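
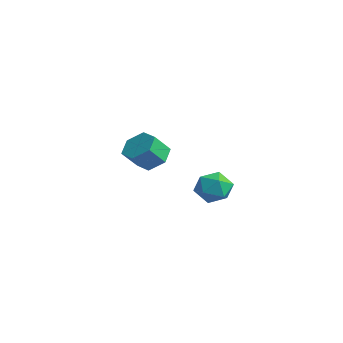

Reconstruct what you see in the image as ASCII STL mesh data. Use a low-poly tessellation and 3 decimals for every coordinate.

solid 
facet normal -0.062 0.676 -0.734
outer loop
vertex -2.887 0.365 -2.99
vertex -3.433 0.983 -2.374
vertex -2.406 1.055 -2.395
endloop
endfacet
facet normal 0.882 -0.307 -0.357
outer loop
vertex -2.887 0.365 -2.99
vertex -2.406 1.055 -2.395
vertex -2.8 -0.582 -1.962
endloop
endfacet
facet normal 0.882 -0.307 -0.357
outer loop
vertex -2.8 -0.582 -1.962
vertex -2.406 1.055 -2.395
vertex -2.319 0.108 -1.367
endloop
endfacet
facet normal 0.062 -0.676 0.734
outer loop
vertex -2.8 -0.582 -1.962
vertex -2.319 0.108 -1.367
vertex -3.347 0.037 -1.346
endloop
endfacet
facet normal -0.062 0.676 -0.734
outer loop
vertex -2.406 1.055 -2.395
vertex -3.433 0.983 -2.374
vertex -2.953 1.673 -1.779
endloop
endfacet
facet normal 0.845 0.427 0.322
outer loop
vertex -2.406 1.055 -2.395
vertex -2.953 1.673 -1.779
vertex -2.319 0.108 -1.367
endloop
endfacet
facet normal 0.845 0.427 0.321
outer loop
vertex -2.319 0.108 -1.367
vertex -2.953 1.673 -1.779
vertex -2.866 0.727 -0.751
endloop
endfacet
facet normal 0.062 -0.676 0.734
outer loop
vertex -2.319 0.108 -1.367
vertex -2.866 0.727 -0.751
vertex -3.347 0.037 -1.346
endloop
endfacet
facet normal -0.062 0.676 -0.734
outer loop
vertex -2.953 1.673 -1.779
vertex -3.433 0.983 -2.374
vertex -3.98 1.602 -1.758
endloop
endfacet
facet normal -0.037 0.734 0.678
outer loop
vertex -2.953 1.673 -1.779
vertex -3.98 1.602 -1.758
vertex -2.866 0.727 -0.751
endloop
endfacet
facet normal -0.038 0.733 0.679
outer loop
vertex -2.866 0.727 -0.751
vertex -3.98 1.602 -1.758
vertex -3.893 0.655 -0.73
endloop
endfacet
facet normal 0.062 -0.676 0.734
outer loop
vertex -2.866 0.727 -0.751
vertex -3.893 0.655 -0.73
vertex -3.347 0.037 -1.346
endloop
endfacet
facet normal -0.062 0.676 -0.734
outer loop
vertex -3.98 1.602 -1.758
vertex -3.433 0.983 -2.374
vertex -4.461 0.912 -2.353
endloop
endfacet
facet normal -0.882 0.307 0.357
outer loop
vertex -3.98 1.602 -1.758
vertex -4.461 0.912 -2.353
vertex -3.893 0.655 -0.73
endloop
endfacet
facet normal -0.882 0.307 0.357
outer loop
vertex -3.893 0.655 -0.73
vertex -4.461 0.912 -2.353
vertex -4.374 -0.035 -1.325
endloop
endfacet
facet normal 0.062 -0.676 0.734
outer loop
vertex -3.893 0.655 -0.73
vertex -4.374 -0.035 -1.325
vertex -3.347 0.037 -1.346
endloop
endfacet
facet normal -0.062 0.676 -0.734
outer loop
vertex -4.461 0.912 -2.353
vertex -3.433 0.983 -2.374
vertex -3.914 0.293 -2.969
endloop
endfacet
facet normal -0.845 -0.427 -0.322
outer loop
vertex -4.461 0.912 -2.353
vertex -3.914 0.293 -2.969
vertex -4.374 -0.035 -1.325
endloop
endfacet
facet normal -0.845 -0.427 -0.322
outer loop
vertex -4.374 -0.035 -1.325
vertex -3.914 0.293 -2.969
vertex -3.827 -0.653 -1.941
endloop
endfacet
facet normal 0.062 -0.676 0.734
outer loop
vertex -4.374 -0.035 -1.325
vertex -3.827 -0.653 -1.941
vertex -3.347 0.037 -1.346
endloop
endfacet
facet normal -0.062 0.676 -0.734
outer loop
vertex -3.914 0.293 -2.969
vertex -3.433 0.983 -2.374
vertex -2.887 0.365 -2.99
endloop
endfacet
facet normal 0.038 -0.734 -0.678
outer loop
vertex -3.914 0.293 -2.969
vertex -2.887 0.365 -2.99
vertex -3.827 -0.653 -1.941
endloop
endfacet
facet normal 0.037 -0.733 -0.679
outer loop
vertex -3.827 -0.653 -1.941
vertex -2.887 0.365 -2.99
vertex -2.8 -0.582 -1.962
endloop
endfacet
facet normal 0.062 -0.676 0.734
outer loop
vertex -3.827 -0.653 -1.941
vertex -2.8 -0.582 -1.962
vertex -3.347 0.037 -1.346
endloop
endfacet
facet normal -0.892 0.417 -0.176
outer loop
vertex 2.069 0.858 -2.984
vertex 1.816 0.736 -1.993
vertex 2.282 1.601 -2.303
endloop
endfacet
facet normal -0.397 0.679 -0.617
outer loop
vertex 2.069 0.858 -2.984
vertex 2.282 1.601 -2.303
vertex 2.974 1.349 -3.025
endloop
endfacet
facet normal -0.118 0.135 -0.984
outer loop
vertex 2.069 0.858 -2.984
vertex 2.974 1.349 -3.025
vertex 2.935 0.328 -3.16
endloop
endfacet
facet normal -0.440 -0.464 -0.769
outer loop
vertex 2.069 0.858 -2.984
vertex 2.935 0.328 -3.16
vertex 2.219 -0.051 -2.522
endloop
endfacet
facet normal -0.919 -0.289 -0.270
outer loop
vertex 2.069 0.858 -2.984
vertex 2.219 -0.051 -2.522
vertex 1.816 0.736 -1.993
endloop
endfacet
facet normal 0.122 0.968 -0.221
outer loop
vertex 2.974 1.349 -3.025
vertex 2.282 1.601 -2.303
vertex 3.281 1.531 -2.058
endloop
endfacet
facet normal -0.679 0.543 0.494
outer loop
vertex 2.282 1.601 -2.303
vertex 1.816 0.736 -1.993
vertex 2.565 1.152 -1.42
endloop
endfacet
facet normal -0.723 -0.600 0.342
outer loop
vertex 1.816 0.736 -1.993
vertex 2.219 -0.051 -2.522
vertex 2.526 0.131 -1.555
endloop
endfacet
facet normal 0.052 -0.883 -0.466
outer loop
vertex 2.219 -0.051 -2.522
vertex 2.935 0.328 -3.16
vertex 3.218 -0.121 -2.277
endloop
endfacet
facet normal 0.575 0.086 -0.814
outer loop
vertex 2.935 0.328 -3.16
vertex 2.974 1.349 -3.025
vertex 3.684 0.744 -2.587
endloop
endfacet
facet normal 0.440 0.464 0.769
outer loop
vertex 3.431 0.622 -1.596
vertex 3.281 1.531 -2.058
vertex 2.565 1.152 -1.42
endloop
endfacet
facet normal 0.118 -0.135 0.984
outer loop
vertex 3.431 0.622 -1.596
vertex 2.565 1.152 -1.42
vertex 2.526 0.131 -1.555
endloop
endfacet
facet normal 0.397 -0.679 0.617
outer loop
vertex 3.431 0.622 -1.596
vertex 2.526 0.131 -1.555
vertex 3.218 -0.121 -2.277
endloop
endfacet
facet normal 0.892 -0.417 0.176
outer loop
vertex 3.431 0.622 -1.596
vertex 3.218 -0.121 -2.277
vertex 3.684 0.744 -2.587
endloop
endfacet
facet normal 0.919 0.289 0.270
outer loop
vertex 3.431 0.622 -1.596
vertex 3.684 0.744 -2.587
vertex 3.281 1.531 -2.058
endloop
endfacet
facet normal -0.052 0.883 0.466
outer loop
vertex 2.565 1.152 -1.42
vertex 3.281 1.531 -2.058
vertex 2.282 1.601 -2.303
endloop
endfacet
facet normal -0.575 -0.086 0.814
outer loop
vertex 2.526 0.131 -1.555
vertex 2.565 1.152 -1.42
vertex 1.816 0.736 -1.993
endloop
endfacet
facet normal -0.122 -0.968 0.221
outer loop
vertex 3.218 -0.121 -2.277
vertex 2.526 0.131 -1.555
vertex 2.219 -0.051 -2.522
endloop
endfacet
facet normal 0.679 -0.543 -0.494
outer loop
vertex 3.684 0.744 -2.587
vertex 3.218 -0.121 -2.277
vertex 2.935 0.328 -3.16
endloop
endfacet
facet normal 0.723 0.600 -0.342
outer loop
vertex 3.281 1.531 -2.058
vertex 3.684 0.744 -2.587
vertex 2.974 1.349 -3.025
endloop
endfacet

endsolid


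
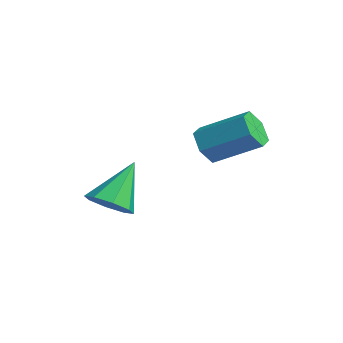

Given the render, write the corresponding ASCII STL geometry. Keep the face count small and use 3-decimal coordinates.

solid 
facet normal 0.262 -0.557 -0.788
outer loop
vertex -2.719 -0.443 0.355
vertex -3.235 -0.321 0.097
vertex -2.7 -0.072 0.099
endloop
endfacet
facet normal 0.792 0.319 0.521
outer loop
vertex -2.719 -0.443 0.355
vertex -2.7 -0.072 0.099
vertex -3.585 0.421 1.143
endloop
endfacet
facet normal 0.263 -0.558 -0.787
outer loop
vertex -2.7 -0.072 0.099
vertex -3.235 -0.321 0.097
vertex -2.995 0.153 -0.159
endloop
endfacet
facet normal 0.558 0.826 0.083
outer loop
vertex -2.7 -0.072 0.099
vertex -2.995 0.153 -0.159
vertex -3.585 0.421 1.143
endloop
endfacet
facet normal 0.263 -0.558 -0.787
outer loop
vertex -2.995 0.153 -0.159
vertex -3.235 -0.321 0.097
vertex -3.43 0.1 -0.267
endloop
endfacet
facet normal -0.062 0.972 -0.228
outer loop
vertex -2.995 0.153 -0.159
vertex -3.43 0.1 -0.267
vertex -3.585 0.421 1.143
endloop
endfacet
facet normal 0.263 -0.558 -0.787
outer loop
vertex -3.43 0.1 -0.267
vertex -3.235 -0.321 0.097
vertex -3.751 -0.199 -0.162
endloop
endfacet
facet normal -0.703 0.673 -0.231
outer loop
vertex -3.43 0.1 -0.267
vertex -3.751 -0.199 -0.162
vertex -3.585 0.421 1.143
endloop
endfacet
facet normal 0.263 -0.558 -0.787
outer loop
vertex -3.751 -0.199 -0.162
vertex -3.235 -0.321 0.097
vertex -3.77 -0.57 0.095
endloop
endfacet
facet normal -0.992 0.104 0.077
outer loop
vertex -3.751 -0.199 -0.162
vertex -3.77 -0.57 0.095
vertex -3.585 0.421 1.143
endloop
endfacet
facet normal 0.263 -0.559 -0.787
outer loop
vertex -3.77 -0.57 0.095
vertex -3.235 -0.321 0.097
vertex -3.476 -0.795 0.353
endloop
endfacet
facet normal -0.758 -0.402 0.514
outer loop
vertex -3.77 -0.57 0.095
vertex -3.476 -0.795 0.353
vertex -3.585 0.421 1.143
endloop
endfacet
facet normal 0.262 -0.558 -0.787
outer loop
vertex -3.476 -0.795 0.353
vertex -3.235 -0.321 0.097
vertex -3.04 -0.743 0.461
endloop
endfacet
facet normal -0.139 -0.548 0.825
outer loop
vertex -3.476 -0.795 0.353
vertex -3.04 -0.743 0.461
vertex -3.585 0.421 1.143
endloop
endfacet
facet normal 0.262 -0.558 -0.787
outer loop
vertex -3.04 -0.743 0.461
vertex -3.235 -0.321 0.097
vertex -2.719 -0.443 0.355
endloop
endfacet
facet normal 0.505 -0.248 0.827
outer loop
vertex -3.04 -0.743 0.461
vertex -2.719 -0.443 0.355
vertex -3.585 0.421 1.143
endloop
endfacet
facet normal -0.567 -0.677 -0.469
outer loop
vertex -1.008 1.071 1.861
vertex -1.337 1.076 2.251
vertex -1.399 1.398 1.861
endloop
endfacet
facet normal 0.301 0.360 -0.883
outer loop
vertex -1.008 1.071 1.861
vertex -1.399 1.398 1.861
vertex -0.335 1.879 2.419
endloop
endfacet
facet normal 0.302 0.358 -0.884
outer loop
vertex -0.335 1.879 2.419
vertex -1.399 1.398 1.861
vertex -0.726 2.206 2.418
endloop
endfacet
facet normal 0.566 0.679 0.468
outer loop
vertex -0.335 1.879 2.419
vertex -0.726 2.206 2.418
vertex -0.663 1.884 2.809
endloop
endfacet
facet normal -0.566 -0.678 -0.470
outer loop
vertex -1.399 1.398 1.861
vertex -1.337 1.076 2.251
vertex -1.728 1.403 2.25
endloop
endfacet
facet normal -0.514 0.734 -0.444
outer loop
vertex -1.399 1.398 1.861
vertex -1.728 1.403 2.25
vertex -0.726 2.206 2.418
endloop
endfacet
facet normal -0.514 0.734 -0.443
outer loop
vertex -0.726 2.206 2.418
vertex -1.728 1.403 2.25
vertex -1.055 2.211 2.808
endloop
endfacet
facet normal 0.565 0.679 0.468
outer loop
vertex -0.726 2.206 2.418
vertex -1.055 2.211 2.808
vertex -0.663 1.884 2.809
endloop
endfacet
facet normal -0.566 -0.679 -0.468
outer loop
vertex -1.728 1.403 2.25
vertex -1.337 1.076 2.251
vertex -1.665 1.081 2.641
endloop
endfacet
facet normal -0.816 0.375 0.440
outer loop
vertex -1.728 1.403 2.25
vertex -1.665 1.081 2.641
vertex -1.055 2.211 2.808
endloop
endfacet
facet normal -0.816 0.375 0.440
outer loop
vertex -1.055 2.211 2.808
vertex -1.665 1.081 2.641
vertex -0.992 1.889 3.199
endloop
endfacet
facet normal 0.565 0.679 0.468
outer loop
vertex -1.055 2.211 2.808
vertex -0.992 1.889 3.199
vertex -0.663 1.884 2.809
endloop
endfacet
facet normal -0.566 -0.679 -0.468
outer loop
vertex -1.665 1.081 2.641
vertex -1.337 1.076 2.251
vertex -1.274 0.754 2.642
endloop
endfacet
facet normal -0.302 -0.358 0.883
outer loop
vertex -1.665 1.081 2.641
vertex -1.274 0.754 2.642
vertex -0.992 1.889 3.199
endloop
endfacet
facet normal -0.300 -0.359 0.884
outer loop
vertex -0.992 1.889 3.199
vertex -1.274 0.754 2.642
vertex -0.601 1.562 3.199
endloop
endfacet
facet normal 0.567 0.677 0.469
outer loop
vertex -0.992 1.889 3.199
vertex -0.601 1.562 3.199
vertex -0.663 1.884 2.809
endloop
endfacet
facet normal -0.565 -0.679 -0.468
outer loop
vertex -1.274 0.754 2.642
vertex -1.337 1.076 2.251
vertex -0.945 0.749 2.252
endloop
endfacet
facet normal 0.514 -0.734 0.443
outer loop
vertex -1.274 0.754 2.642
vertex -0.945 0.749 2.252
vertex -0.601 1.562 3.199
endloop
endfacet
facet normal 0.514 -0.734 0.444
outer loop
vertex -0.601 1.562 3.199
vertex -0.945 0.749 2.252
vertex -0.272 1.557 2.81
endloop
endfacet
facet normal 0.566 0.678 0.470
outer loop
vertex -0.601 1.562 3.199
vertex -0.272 1.557 2.81
vertex -0.663 1.884 2.809
endloop
endfacet
facet normal -0.565 -0.679 -0.468
outer loop
vertex -0.945 0.749 2.252
vertex -1.337 1.076 2.251
vertex -1.008 1.071 1.861
endloop
endfacet
facet normal 0.816 -0.375 -0.440
outer loop
vertex -0.945 0.749 2.252
vertex -1.008 1.071 1.861
vertex -0.272 1.557 2.81
endloop
endfacet
facet normal 0.816 -0.375 -0.440
outer loop
vertex -0.272 1.557 2.81
vertex -1.008 1.071 1.861
vertex -0.335 1.879 2.419
endloop
endfacet
facet normal 0.566 0.679 0.468
outer loop
vertex -0.272 1.557 2.81
vertex -0.335 1.879 2.419
vertex -0.663 1.884 2.809
endloop
endfacet

endsolid


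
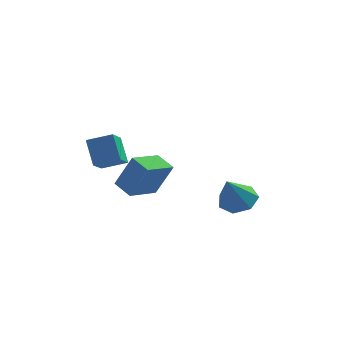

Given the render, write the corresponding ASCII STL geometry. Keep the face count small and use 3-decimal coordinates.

solid 
facet normal -0.313 0.493 0.812
outer loop
vertex -3.67 -1.029 1.169
vertex -2.392 -0.906 1.587
vertex -3.549 0.295 0.411
endloop
endfacet
facet normal -0.946 -0.091 -0.310
outer loop
vertex -3.048 -0.494 -0.887
vertex -3.67 -1.029 1.169
vertex -3.549 0.295 0.411
endloop
endfacet
facet normal -0.314 0.493 0.812
outer loop
vertex -3.549 0.295 0.411
vertex -2.392 -0.906 1.587
vertex -2.271 0.418 0.83
endloop
endfacet
facet normal 0.079 0.865 -0.495
outer loop
vertex -2.271 0.418 0.83
vertex -3.048 -0.494 -0.887
vertex -3.549 0.295 0.411
endloop
endfacet
facet normal -0.079 -0.865 0.495
outer loop
vertex -3.67 -1.029 1.169
vertex -1.891 -1.695 0.289
vertex -2.392 -0.906 1.587
endloop
endfacet
facet normal -0.946 -0.091 -0.310
outer loop
vertex -3.169 -1.818 -0.13
vertex -3.67 -1.029 1.169
vertex -3.048 -0.494 -0.887
endloop
endfacet
facet normal -0.079 -0.865 0.495
outer loop
vertex -3.169 -1.818 -0.13
vertex -1.891 -1.695 0.289
vertex -3.67 -1.029 1.169
endloop
endfacet
facet normal 0.946 0.091 0.310
outer loop
vertex -2.392 -0.906 1.587
vertex -1.891 -1.695 0.289
vertex -2.271 0.418 0.83
endloop
endfacet
facet normal 0.079 0.865 -0.495
outer loop
vertex -1.77 -0.371 -0.469
vertex -3.048 -0.494 -0.887
vertex -2.271 0.418 0.83
endloop
endfacet
facet normal 0.946 0.091 0.310
outer loop
vertex -2.271 0.418 0.83
vertex -1.891 -1.695 0.289
vertex -1.77 -0.371 -0.469
endloop
endfacet
facet normal 0.313 -0.493 -0.812
outer loop
vertex -1.77 -0.371 -0.469
vertex -3.169 -1.818 -0.13
vertex -3.048 -0.494 -0.887
endloop
endfacet
facet normal 0.314 -0.493 -0.811
outer loop
vertex -1.891 -1.695 0.289
vertex -3.169 -1.818 -0.13
vertex -1.77 -0.371 -0.469
endloop
endfacet
facet normal -0.532 -0.819 0.215
outer loop
vertex -1.037 0.866 -1.457
vertex -1.929 1.569 -0.984
vertex -1.947 0.966 -3.324
endloop
endfacet
facet normal 0.725 -0.572 -0.384
outer loop
vertex -0.931 2.531 -3.736
vertex -1.037 0.866 -1.457
vertex -1.947 0.966 -3.324
endloop
endfacet
facet normal -0.532 -0.819 0.215
outer loop
vertex -1.947 0.966 -3.324
vertex -1.929 1.569 -0.984
vertex -2.839 1.669 -2.852
endloop
endfacet
facet normal -0.438 0.048 -0.898
outer loop
vertex -2.839 1.669 -2.852
vertex -0.931 2.531 -3.736
vertex -1.947 0.966 -3.324
endloop
endfacet
facet normal 0.438 -0.048 0.898
outer loop
vertex -1.037 0.866 -1.457
vertex -0.913 3.134 -1.396
vertex -1.929 1.569 -0.984
endloop
endfacet
facet normal 0.725 -0.572 -0.384
outer loop
vertex -0.021 2.431 -1.868
vertex -1.037 0.866 -1.457
vertex -0.931 2.531 -3.736
endloop
endfacet
facet normal 0.437 -0.048 0.898
outer loop
vertex -0.021 2.431 -1.868
vertex -0.913 3.134 -1.396
vertex -1.037 0.866 -1.457
endloop
endfacet
facet normal -0.725 0.572 0.384
outer loop
vertex -1.929 1.569 -0.984
vertex -0.913 3.134 -1.396
vertex -2.839 1.669 -2.852
endloop
endfacet
facet normal -0.438 0.048 -0.898
outer loop
vertex -1.823 3.234 -3.263
vertex -0.931 2.531 -3.736
vertex -2.839 1.669 -2.852
endloop
endfacet
facet normal -0.725 0.572 0.384
outer loop
vertex -2.839 1.669 -2.852
vertex -0.913 3.134 -1.396
vertex -1.823 3.234 -3.263
endloop
endfacet
facet normal 0.532 0.819 -0.215
outer loop
vertex -1.823 3.234 -3.263
vertex -0.021 2.431 -1.868
vertex -0.931 2.531 -3.736
endloop
endfacet
facet normal 0.532 0.819 -0.215
outer loop
vertex -0.913 3.134 -1.396
vertex -0.021 2.431 -1.868
vertex -1.823 3.234 -3.263
endloop
endfacet
facet normal 0.217 0.527 -0.822
outer loop
vertex 3.983 1.412 -2.49
vertex 3.416 0.744 -3.068
vertex 3.102 1.623 -2.587
endloop
endfacet
facet normal 0.028 0.513 0.858
outer loop
vertex 3.983 1.412 -2.49
vertex 3.102 1.623 -2.587
vertex 2.984 -0.304 -1.432
endloop
endfacet
facet normal 0.218 0.527 -0.821
outer loop
vertex 3.102 1.623 -2.587
vertex 3.416 0.744 -3.068
vertex 2.458 1.172 -3.047
endloop
endfacet
facet normal -0.701 0.398 0.592
outer loop
vertex 3.102 1.623 -2.587
vertex 2.458 1.172 -3.047
vertex 2.984 -0.304 -1.432
endloop
endfacet
facet normal 0.217 0.527 -0.822
outer loop
vertex 2.458 1.172 -3.047
vertex 3.416 0.744 -3.068
vertex 2.535 0.399 -3.522
endloop
endfacet
facet normal -0.972 -0.186 0.146
outer loop
vertex 2.458 1.172 -3.047
vertex 2.535 0.399 -3.522
vertex 2.984 -0.304 -1.432
endloop
endfacet
facet normal 0.218 0.526 -0.822
outer loop
vertex 2.535 0.399 -3.522
vertex 3.416 0.744 -3.068
vertex 3.275 -0.115 -3.655
endloop
endfacet
facet normal -0.582 -0.800 -0.144
outer loop
vertex 2.535 0.399 -3.522
vertex 3.275 -0.115 -3.655
vertex 2.984 -0.304 -1.432
endloop
endfacet
facet normal 0.217 0.526 -0.822
outer loop
vertex 3.275 -0.115 -3.655
vertex 3.416 0.744 -3.068
vertex 4.122 0.018 -3.346
endloop
endfacet
facet normal 0.176 -0.982 -0.060
outer loop
vertex 3.275 -0.115 -3.655
vertex 4.122 0.018 -3.346
vertex 2.984 -0.304 -1.432
endloop
endfacet
facet normal 0.218 0.526 -0.822
outer loop
vertex 4.122 0.018 -3.346
vertex 3.416 0.744 -3.068
vertex 4.437 0.698 -2.827
endloop
endfacet
facet normal 0.731 -0.594 0.335
outer loop
vertex 4.122 0.018 -3.346
vertex 4.437 0.698 -2.827
vertex 2.984 -0.304 -1.432
endloop
endfacet
facet normal 0.218 0.526 -0.822
outer loop
vertex 4.437 0.698 -2.827
vertex 3.416 0.744 -3.068
vertex 3.983 1.412 -2.49
endloop
endfacet
facet normal 0.665 0.072 0.744
outer loop
vertex 4.437 0.698 -2.827
vertex 3.983 1.412 -2.49
vertex 2.984 -0.304 -1.432
endloop
endfacet

endsolid


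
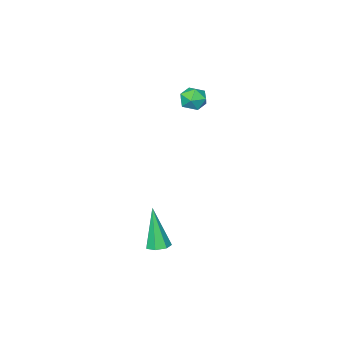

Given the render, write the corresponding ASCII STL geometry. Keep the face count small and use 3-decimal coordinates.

solid 
facet normal 0.081 0.277 -0.957
outer loop
vertex 2.601 3.886 -2.433
vertex 2.147 3.567 -2.564
vertex 2.164 4.114 -2.404
endloop
endfacet
facet normal 0.427 0.754 0.499
outer loop
vertex 2.601 3.886 -2.433
vertex 2.164 4.114 -2.404
vertex 1.973 2.973 -0.516
endloop
endfacet
facet normal 0.081 0.278 -0.957
outer loop
vertex 2.164 4.114 -2.404
vertex 2.147 3.567 -2.564
vertex 1.713 3.931 -2.495
endloop
endfacet
facet normal -0.412 0.798 0.440
outer loop
vertex 2.164 4.114 -2.404
vertex 1.713 3.931 -2.495
vertex 1.973 2.973 -0.516
endloop
endfacet
facet normal 0.082 0.279 -0.957
outer loop
vertex 1.713 3.931 -2.495
vertex 2.147 3.567 -2.564
vertex 1.59 3.474 -2.639
endloop
endfacet
facet normal -0.958 0.189 0.217
outer loop
vertex 1.713 3.931 -2.495
vertex 1.59 3.474 -2.639
vertex 1.973 2.973 -0.516
endloop
endfacet
facet normal 0.082 0.278 -0.957
outer loop
vertex 1.59 3.474 -2.639
vertex 2.147 3.567 -2.564
vertex 1.886 3.087 -2.726
endloop
endfacet
facet normal -0.794 -0.608 -0.000
outer loop
vertex 1.59 3.474 -2.639
vertex 1.886 3.087 -2.726
vertex 1.973 2.973 -0.516
endloop
endfacet
facet normal 0.082 0.278 -0.957
outer loop
vertex 1.886 3.087 -2.726
vertex 2.147 3.567 -2.564
vertex 2.378 3.062 -2.691
endloop
endfacet
facet normal -0.047 -0.998 -0.050
outer loop
vertex 1.886 3.087 -2.726
vertex 2.378 3.062 -2.691
vertex 1.973 2.973 -0.516
endloop
endfacet
facet normal 0.080 0.278 -0.957
outer loop
vertex 2.378 3.062 -2.691
vertex 2.147 3.567 -2.564
vertex 2.697 3.418 -2.561
endloop
endfacet
facet normal 0.721 -0.685 0.106
outer loop
vertex 2.378 3.062 -2.691
vertex 2.697 3.418 -2.561
vertex 1.973 2.973 -0.516
endloop
endfacet
facet normal 0.081 0.278 -0.957
outer loop
vertex 2.697 3.418 -2.561
vertex 2.147 3.567 -2.564
vertex 2.601 3.886 -2.433
endloop
endfacet
facet normal 0.932 0.095 0.351
outer loop
vertex 2.697 3.418 -2.561
vertex 2.601 3.886 -2.433
vertex 1.973 2.973 -0.516
endloop
endfacet
facet normal 0.312 0.950 0.002
outer loop
vertex -1.839 1.567 3.449
vertex -2.211 1.688 4.047
vertex -1.533 1.465 4.087
endloop
endfacet
facet normal 0.799 0.522 -0.300
outer loop
vertex -1.839 1.567 3.449
vertex -1.533 1.465 4.087
vertex -1.424 0.995 3.559
endloop
endfacet
facet normal 0.489 0.191 -0.851
outer loop
vertex -1.839 1.567 3.449
vertex -1.424 0.995 3.559
vertex -2.034 0.928 3.193
endloop
endfacet
facet normal -0.188 0.414 -0.891
outer loop
vertex -1.839 1.567 3.449
vertex -2.034 0.928 3.193
vertex -2.521 1.356 3.495
endloop
endfacet
facet normal -0.298 0.883 -0.364
outer loop
vertex -1.839 1.567 3.449
vertex -2.521 1.356 3.495
vertex -2.211 1.688 4.047
endloop
endfacet
facet normal 0.983 0.027 0.179
outer loop
vertex -1.424 0.995 3.559
vertex -1.533 1.465 4.087
vertex -1.539 0.764 4.225
endloop
endfacet
facet normal 0.197 0.719 0.667
outer loop
vertex -1.533 1.465 4.087
vertex -2.211 1.688 4.047
vertex -2.026 1.192 4.527
endloop
endfacet
facet normal -0.788 0.610 0.076
outer loop
vertex -2.211 1.688 4.047
vertex -2.521 1.356 3.495
vertex -2.636 1.125 4.161
endloop
endfacet
facet normal -0.612 -0.148 -0.777
outer loop
vertex -2.521 1.356 3.495
vertex -2.034 0.928 3.193
vertex -2.527 0.655 3.633
endloop
endfacet
facet normal 0.483 -0.509 -0.712
outer loop
vertex -2.034 0.928 3.193
vertex -1.424 0.995 3.559
vertex -1.849 0.432 3.673
endloop
endfacet
facet normal 0.188 -0.414 0.891
outer loop
vertex -2.221 0.553 4.271
vertex -1.539 0.764 4.225
vertex -2.026 1.192 4.527
endloop
endfacet
facet normal -0.489 -0.191 0.851
outer loop
vertex -2.221 0.553 4.271
vertex -2.026 1.192 4.527
vertex -2.636 1.125 4.161
endloop
endfacet
facet normal -0.799 -0.522 0.300
outer loop
vertex -2.221 0.553 4.271
vertex -2.636 1.125 4.161
vertex -2.527 0.655 3.633
endloop
endfacet
facet normal -0.312 -0.950 -0.002
outer loop
vertex -2.221 0.553 4.271
vertex -2.527 0.655 3.633
vertex -1.849 0.432 3.673
endloop
endfacet
facet normal 0.298 -0.883 0.364
outer loop
vertex -2.221 0.553 4.271
vertex -1.849 0.432 3.673
vertex -1.539 0.764 4.225
endloop
endfacet
facet normal 0.612 0.148 0.777
outer loop
vertex -2.026 1.192 4.527
vertex -1.539 0.764 4.225
vertex -1.533 1.465 4.087
endloop
endfacet
facet normal -0.483 0.509 0.712
outer loop
vertex -2.636 1.125 4.161
vertex -2.026 1.192 4.527
vertex -2.211 1.688 4.047
endloop
endfacet
facet normal -0.983 -0.027 -0.179
outer loop
vertex -2.527 0.655 3.633
vertex -2.636 1.125 4.161
vertex -2.521 1.356 3.495
endloop
endfacet
facet normal -0.197 -0.719 -0.667
outer loop
vertex -1.849 0.432 3.673
vertex -2.527 0.655 3.633
vertex -2.034 0.928 3.193
endloop
endfacet
facet normal 0.788 -0.610 -0.076
outer loop
vertex -1.539 0.764 4.225
vertex -1.849 0.432 3.673
vertex -1.424 0.995 3.559
endloop
endfacet

endsolid


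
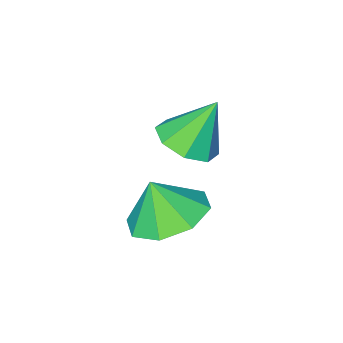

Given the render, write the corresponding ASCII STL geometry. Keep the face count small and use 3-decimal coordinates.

solid 
facet normal 0.427 -0.215 -0.878
outer loop
vertex 0.064 -3.347 -1.722
vertex -0.414 -2.83 -2.081
vertex 0.3 -2.79 -1.744
endloop
endfacet
facet normal 0.525 -0.190 0.830
outer loop
vertex 0.064 -3.347 -1.722
vertex 0.3 -2.79 -1.744
vertex -1.006 -2.53 -0.859
endloop
endfacet
facet normal 0.427 -0.215 -0.878
outer loop
vertex 0.3 -2.79 -1.744
vertex -0.414 -2.83 -2.081
vertex 0.118 -2.257 -1.963
endloop
endfacet
facet normal 0.557 0.471 0.684
outer loop
vertex 0.3 -2.79 -1.744
vertex 0.118 -2.257 -1.963
vertex -1.006 -2.53 -0.859
endloop
endfacet
facet normal 0.426 -0.215 -0.879
outer loop
vertex 0.118 -2.257 -1.963
vertex -0.414 -2.83 -2.081
vertex -0.376 -2.059 -2.251
endloop
endfacet
facet normal 0.147 0.915 0.376
outer loop
vertex 0.118 -2.257 -1.963
vertex -0.376 -2.059 -2.251
vertex -1.006 -2.53 -0.859
endloop
endfacet
facet normal 0.426 -0.215 -0.879
outer loop
vertex -0.376 -2.059 -2.251
vertex -0.414 -2.83 -2.081
vertex -0.891 -2.312 -2.439
endloop
endfacet
facet normal -0.465 0.881 0.088
outer loop
vertex -0.376 -2.059 -2.251
vertex -0.891 -2.312 -2.439
vertex -1.006 -2.53 -0.859
endloop
endfacet
facet normal 0.426 -0.215 -0.879
outer loop
vertex -0.891 -2.312 -2.439
vertex -0.414 -2.83 -2.081
vertex -1.127 -2.869 -2.417
endloop
endfacet
facet normal -0.921 0.390 -0.013
outer loop
vertex -0.891 -2.312 -2.439
vertex -1.127 -2.869 -2.417
vertex -1.006 -2.53 -0.859
endloop
endfacet
facet normal 0.426 -0.216 -0.879
outer loop
vertex -1.127 -2.869 -2.417
vertex -0.414 -2.83 -2.081
vertex -0.945 -3.402 -2.198
endloop
endfacet
facet normal -0.953 -0.271 0.133
outer loop
vertex -1.127 -2.869 -2.417
vertex -0.945 -3.402 -2.198
vertex -1.006 -2.53 -0.859
endloop
endfacet
facet normal 0.426 -0.216 -0.878
outer loop
vertex -0.945 -3.402 -2.198
vertex -0.414 -2.83 -2.081
vertex -0.452 -3.6 -1.91
endloop
endfacet
facet normal -0.544 -0.714 0.440
outer loop
vertex -0.945 -3.402 -2.198
vertex -0.452 -3.6 -1.91
vertex -1.006 -2.53 -0.859
endloop
endfacet
facet normal 0.426 -0.216 -0.879
outer loop
vertex -0.452 -3.6 -1.91
vertex -0.414 -2.83 -2.081
vertex 0.064 -3.347 -1.722
endloop
endfacet
facet normal 0.068 -0.681 0.729
outer loop
vertex -0.452 -3.6 -1.91
vertex 0.064 -3.347 -1.722
vertex -1.006 -2.53 -0.859
endloop
endfacet
facet normal -0.216 0.307 -0.927
outer loop
vertex 2.389 -1.082 -2.42
vertex 1.466 -1.059 -2.197
vertex 2.182 -0.436 -2.158
endloop
endfacet
facet normal 0.856 0.066 0.513
outer loop
vertex 2.389 -1.082 -2.42
vertex 2.182 -0.436 -2.158
vertex 1.694 -1.381 -1.223
endloop
endfacet
facet normal -0.217 0.308 -0.926
outer loop
vertex 2.182 -0.436 -2.158
vertex 1.466 -1.059 -2.197
vertex 1.556 -0.155 -1.918
endloop
endfacet
facet normal 0.492 0.471 0.732
outer loop
vertex 2.182 -0.436 -2.158
vertex 1.556 -0.155 -1.918
vertex 1.694 -1.381 -1.223
endloop
endfacet
facet normal -0.217 0.308 -0.926
outer loop
vertex 1.556 -0.155 -1.918
vertex 1.466 -1.059 -2.197
vertex 0.877 -0.403 -1.841
endloop
endfacet
facet normal -0.078 0.485 0.871
outer loop
vertex 1.556 -0.155 -1.918
vertex 0.877 -0.403 -1.841
vertex 1.694 -1.381 -1.223
endloop
endfacet
facet normal -0.217 0.308 -0.926
outer loop
vertex 0.877 -0.403 -1.841
vertex 1.466 -1.059 -2.197
vertex 0.543 -1.036 -1.973
endloop
endfacet
facet normal -0.522 0.099 0.847
outer loop
vertex 0.877 -0.403 -1.841
vertex 0.543 -1.036 -1.973
vertex 1.694 -1.381 -1.223
endloop
endfacet
facet normal -0.217 0.306 -0.927
outer loop
vertex 0.543 -1.036 -1.973
vertex 1.466 -1.059 -2.197
vertex 0.75 -1.682 -2.235
endloop
endfacet
facet normal -0.578 -0.459 0.675
outer loop
vertex 0.543 -1.036 -1.973
vertex 0.75 -1.682 -2.235
vertex 1.694 -1.381 -1.223
endloop
endfacet
facet normal -0.218 0.307 -0.927
outer loop
vertex 0.75 -1.682 -2.235
vertex 1.466 -1.059 -2.197
vertex 1.376 -1.963 -2.475
endloop
endfacet
facet normal -0.213 -0.864 0.456
outer loop
vertex 0.75 -1.682 -2.235
vertex 1.376 -1.963 -2.475
vertex 1.694 -1.381 -1.223
endloop
endfacet
facet normal -0.218 0.307 -0.927
outer loop
vertex 1.376 -1.963 -2.475
vertex 1.466 -1.059 -2.197
vertex 2.055 -1.714 -2.552
endloop
endfacet
facet normal 0.358 -0.878 0.317
outer loop
vertex 1.376 -1.963 -2.475
vertex 2.055 -1.714 -2.552
vertex 1.694 -1.381 -1.223
endloop
endfacet
facet normal -0.216 0.308 -0.927
outer loop
vertex 2.055 -1.714 -2.552
vertex 1.466 -1.059 -2.197
vertex 2.389 -1.082 -2.42
endloop
endfacet
facet normal 0.800 -0.494 0.341
outer loop
vertex 2.055 -1.714 -2.552
vertex 2.389 -1.082 -2.42
vertex 1.694 -1.381 -1.223
endloop
endfacet

endsolid


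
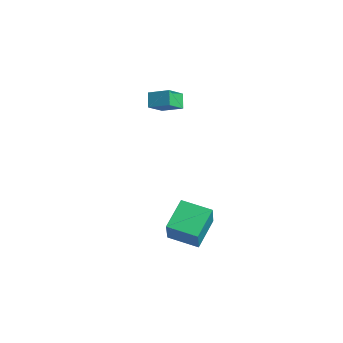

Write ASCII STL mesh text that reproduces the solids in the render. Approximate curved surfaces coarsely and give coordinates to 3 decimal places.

solid 
facet normal -0.741 -0.640 0.206
outer loop
vertex 4.258 -5.58 -3.068
vertex 3.27 -4.059 -1.896
vertex 3.185 -4.908 -4.843
endloop
endfacet
facet normal 0.457 -0.704 -0.543
outer loop
vertex 4.63 -3.661 -5.244
vertex 4.258 -5.58 -3.068
vertex 3.185 -4.908 -4.843
endloop
endfacet
facet normal -0.741 -0.639 0.206
outer loop
vertex 3.185 -4.908 -4.843
vertex 3.27 -4.059 -1.896
vertex 2.198 -3.387 -3.671
endloop
endfacet
facet normal -0.492 0.308 -0.814
outer loop
vertex 2.198 -3.387 -3.671
vertex 4.63 -3.661 -5.244
vertex 3.185 -4.908 -4.843
endloop
endfacet
facet normal 0.492 -0.308 0.814
outer loop
vertex 4.258 -5.58 -3.068
vertex 4.715 -2.812 -2.297
vertex 3.27 -4.059 -1.896
endloop
endfacet
facet normal 0.457 -0.704 -0.543
outer loop
vertex 5.702 -4.333 -3.469
vertex 4.258 -5.58 -3.068
vertex 4.63 -3.661 -5.244
endloop
endfacet
facet normal 0.492 -0.308 0.814
outer loop
vertex 5.702 -4.333 -3.469
vertex 4.715 -2.812 -2.297
vertex 4.258 -5.58 -3.068
endloop
endfacet
facet normal -0.457 0.704 0.543
outer loop
vertex 3.27 -4.059 -1.896
vertex 4.715 -2.812 -2.297
vertex 2.198 -3.387 -3.671
endloop
endfacet
facet normal -0.492 0.308 -0.814
outer loop
vertex 3.642 -2.14 -4.072
vertex 4.63 -3.661 -5.244
vertex 2.198 -3.387 -3.671
endloop
endfacet
facet normal -0.457 0.704 0.543
outer loop
vertex 2.198 -3.387 -3.671
vertex 4.715 -2.812 -2.297
vertex 3.642 -2.14 -4.072
endloop
endfacet
facet normal 0.741 0.639 -0.205
outer loop
vertex 3.642 -2.14 -4.072
vertex 5.702 -4.333 -3.469
vertex 4.63 -3.661 -5.244
endloop
endfacet
facet normal 0.741 0.639 -0.206
outer loop
vertex 4.715 -2.812 -2.297
vertex 5.702 -4.333 -3.469
vertex 3.642 -2.14 -4.072
endloop
endfacet
facet normal -0.580 0.309 0.754
outer loop
vertex -2.467 -1.671 3.738
vertex -2.946 -0.474 2.879
vertex -3.589 -2.498 3.213
endloop
endfacet
facet normal 0.310 -0.773 0.554
outer loop
vertex -2.934 -2.846 2.361
vertex -2.467 -1.671 3.738
vertex -3.589 -2.498 3.213
endloop
endfacet
facet normal -0.580 0.309 0.754
outer loop
vertex -3.589 -2.498 3.213
vertex -2.946 -0.474 2.879
vertex -4.069 -1.3 2.354
endloop
endfacet
facet normal -0.754 -0.555 -0.353
outer loop
vertex -4.069 -1.3 2.354
vertex -2.934 -2.846 2.361
vertex -3.589 -2.498 3.213
endloop
endfacet
facet normal 0.754 0.555 0.353
outer loop
vertex -2.467 -1.671 3.738
vertex -2.291 -0.822 2.027
vertex -2.946 -0.474 2.879
endloop
endfacet
facet normal 0.309 -0.773 0.554
outer loop
vertex -1.811 -2.02 2.886
vertex -2.467 -1.671 3.738
vertex -2.934 -2.846 2.361
endloop
endfacet
facet normal 0.753 0.555 0.353
outer loop
vertex -1.811 -2.02 2.886
vertex -2.291 -0.822 2.027
vertex -2.467 -1.671 3.738
endloop
endfacet
facet normal -0.310 0.773 -0.554
outer loop
vertex -2.946 -0.474 2.879
vertex -2.291 -0.822 2.027
vertex -4.069 -1.3 2.354
endloop
endfacet
facet normal -0.753 -0.555 -0.353
outer loop
vertex -3.413 -1.649 1.502
vertex -2.934 -2.846 2.361
vertex -4.069 -1.3 2.354
endloop
endfacet
facet normal -0.310 0.772 -0.555
outer loop
vertex -4.069 -1.3 2.354
vertex -2.291 -0.822 2.027
vertex -3.413 -1.649 1.502
endloop
endfacet
facet normal 0.580 -0.309 -0.754
outer loop
vertex -3.413 -1.649 1.502
vertex -1.811 -2.02 2.886
vertex -2.934 -2.846 2.361
endloop
endfacet
facet normal 0.580 -0.308 -0.754
outer loop
vertex -2.291 -0.822 2.027
vertex -1.811 -2.02 2.886
vertex -3.413 -1.649 1.502
endloop
endfacet

endsolid


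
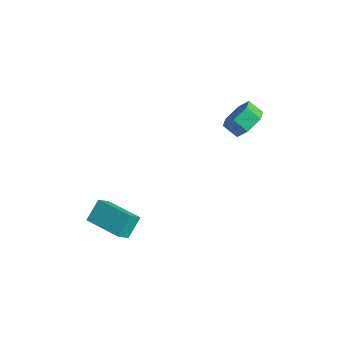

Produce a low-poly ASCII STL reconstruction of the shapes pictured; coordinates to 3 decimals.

solid 
facet normal 0.730 0.316 -0.606
outer loop
vertex 2.22 3.406 4.361
vertex 1.635 3.238 3.568
vertex 1.623 4.131 4.019
endloop
endfacet
facet normal 0.330 0.611 0.719
outer loop
vertex 2.22 3.406 4.361
vertex 1.623 4.131 4.019
vertex 1.489 3.089 4.966
endloop
endfacet
facet normal 0.330 0.611 0.719
outer loop
vertex 1.489 3.089 4.966
vertex 1.623 4.131 4.019
vertex 0.892 3.814 4.624
endloop
endfacet
facet normal -0.731 -0.317 0.604
outer loop
vertex 1.489 3.089 4.966
vertex 0.892 3.814 4.624
vertex 0.905 2.922 4.172
endloop
endfacet
facet normal 0.731 0.315 -0.605
outer loop
vertex 1.623 4.131 4.019
vertex 1.635 3.238 3.568
vertex 1.038 3.963 3.225
endloop
endfacet
facet normal -0.353 0.934 0.063
outer loop
vertex 1.623 4.131 4.019
vertex 1.038 3.963 3.225
vertex 0.892 3.814 4.624
endloop
endfacet
facet normal -0.352 0.934 0.063
outer loop
vertex 0.892 3.814 4.624
vertex 1.038 3.963 3.225
vertex 0.307 3.647 3.83
endloop
endfacet
facet normal -0.730 -0.317 0.605
outer loop
vertex 0.892 3.814 4.624
vertex 0.307 3.647 3.83
vertex 0.905 2.922 4.172
endloop
endfacet
facet normal 0.731 0.316 -0.604
outer loop
vertex 1.038 3.963 3.225
vertex 1.635 3.238 3.568
vertex 1.051 3.071 2.774
endloop
endfacet
facet normal -0.682 0.322 -0.656
outer loop
vertex 1.038 3.963 3.225
vertex 1.051 3.071 2.774
vertex 0.307 3.647 3.83
endloop
endfacet
facet normal -0.683 0.322 -0.656
outer loop
vertex 0.307 3.647 3.83
vertex 1.051 3.071 2.774
vertex 0.32 2.754 3.379
endloop
endfacet
facet normal -0.730 -0.317 0.606
outer loop
vertex 0.307 3.647 3.83
vertex 0.32 2.754 3.379
vertex 0.905 2.922 4.172
endloop
endfacet
facet normal 0.731 0.317 -0.604
outer loop
vertex 1.051 3.071 2.774
vertex 1.635 3.238 3.568
vertex 1.648 2.346 3.116
endloop
endfacet
facet normal -0.330 -0.611 -0.719
outer loop
vertex 1.051 3.071 2.774
vertex 1.648 2.346 3.116
vertex 0.32 2.754 3.379
endloop
endfacet
facet normal -0.330 -0.611 -0.719
outer loop
vertex 0.32 2.754 3.379
vertex 1.648 2.346 3.116
vertex 0.917 2.029 3.721
endloop
endfacet
facet normal -0.730 -0.316 0.606
outer loop
vertex 0.32 2.754 3.379
vertex 0.917 2.029 3.721
vertex 0.905 2.922 4.172
endloop
endfacet
facet normal 0.730 0.317 -0.605
outer loop
vertex 1.648 2.346 3.116
vertex 1.635 3.238 3.568
vertex 2.233 2.513 3.91
endloop
endfacet
facet normal 0.352 -0.934 -0.063
outer loop
vertex 1.648 2.346 3.116
vertex 2.233 2.513 3.91
vertex 0.917 2.029 3.721
endloop
endfacet
facet normal 0.352 -0.934 -0.062
outer loop
vertex 0.917 2.029 3.721
vertex 2.233 2.513 3.91
vertex 1.502 2.197 4.515
endloop
endfacet
facet normal -0.731 -0.315 0.605
outer loop
vertex 0.917 2.029 3.721
vertex 1.502 2.197 4.515
vertex 0.905 2.922 4.172
endloop
endfacet
facet normal 0.730 0.317 -0.606
outer loop
vertex 2.233 2.513 3.91
vertex 1.635 3.238 3.568
vertex 2.22 3.406 4.361
endloop
endfacet
facet normal 0.682 -0.322 0.656
outer loop
vertex 2.233 2.513 3.91
vertex 2.22 3.406 4.361
vertex 1.502 2.197 4.515
endloop
endfacet
facet normal 0.683 -0.322 0.656
outer loop
vertex 1.502 2.197 4.515
vertex 2.22 3.406 4.361
vertex 1.489 3.089 4.966
endloop
endfacet
facet normal -0.731 -0.316 0.604
outer loop
vertex 1.502 2.197 4.515
vertex 1.489 3.089 4.966
vertex 0.905 2.922 4.172
endloop
endfacet
facet normal -0.983 -0.185 -0.001
outer loop
vertex -2.272 -4.448 -2.513
vertex -2.455 -3.482 -1.558
vertex -2.417 -3.674 -3.324
endloop
endfacet
facet normal 0.134 -0.705 -0.697
outer loop
vertex -0.325 -3.278 -3.322
vertex -2.272 -4.448 -2.513
vertex -2.417 -3.674 -3.324
endloop
endfacet
facet normal -0.982 -0.186 -0.001
outer loop
vertex -2.417 -3.674 -3.324
vertex -2.455 -3.482 -1.558
vertex -2.601 -2.708 -2.369
endloop
endfacet
facet normal -0.129 0.685 -0.717
outer loop
vertex -2.601 -2.708 -2.369
vertex -0.325 -3.278 -3.322
vertex -2.417 -3.674 -3.324
endloop
endfacet
facet normal 0.129 -0.685 0.717
outer loop
vertex -2.272 -4.448 -2.513
vertex -0.363 -3.086 -1.556
vertex -2.455 -3.482 -1.558
endloop
endfacet
facet normal 0.134 -0.705 -0.697
outer loop
vertex -0.179 -4.052 -2.511
vertex -2.272 -4.448 -2.513
vertex -0.325 -3.278 -3.322
endloop
endfacet
facet normal 0.129 -0.685 0.717
outer loop
vertex -0.179 -4.052 -2.511
vertex -0.363 -3.086 -1.556
vertex -2.272 -4.448 -2.513
endloop
endfacet
facet normal -0.134 0.705 0.697
outer loop
vertex -2.455 -3.482 -1.558
vertex -0.363 -3.086 -1.556
vertex -2.601 -2.708 -2.369
endloop
endfacet
facet normal -0.129 0.685 -0.717
outer loop
vertex -0.508 -2.312 -2.367
vertex -0.325 -3.278 -3.322
vertex -2.601 -2.708 -2.369
endloop
endfacet
facet normal -0.134 0.705 0.697
outer loop
vertex -2.601 -2.708 -2.369
vertex -0.363 -3.086 -1.556
vertex -0.508 -2.312 -2.367
endloop
endfacet
facet normal 0.983 0.186 0.000
outer loop
vertex -0.508 -2.312 -2.367
vertex -0.179 -4.052 -2.511
vertex -0.325 -3.278 -3.322
endloop
endfacet
facet normal 0.983 0.186 0.002
outer loop
vertex -0.363 -3.086 -1.556
vertex -0.179 -4.052 -2.511
vertex -0.508 -2.312 -2.367
endloop
endfacet

endsolid


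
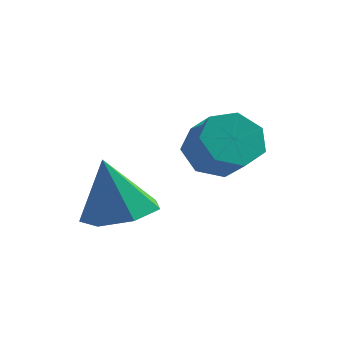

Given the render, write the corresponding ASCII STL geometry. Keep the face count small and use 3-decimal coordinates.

solid 
facet normal 0.240 0.039 -0.970
outer loop
vertex -0.672 0.481 -1.89
vertex -1.526 0.47 -2.102
vertex -1.009 1.164 -1.946
endloop
endfacet
facet normal 0.657 0.378 0.652
outer loop
vertex -0.672 0.481 -1.89
vertex -1.009 1.164 -1.946
vertex -1.894 0.41 -0.618
endloop
endfacet
facet normal 0.240 0.039 -0.970
outer loop
vertex -1.009 1.164 -1.946
vertex -1.526 0.47 -2.102
vertex -1.735 1.325 -2.119
endloop
endfacet
facet normal 0.063 0.849 0.524
outer loop
vertex -1.009 1.164 -1.946
vertex -1.735 1.325 -2.119
vertex -1.894 0.41 -0.618
endloop
endfacet
facet normal 0.239 0.039 -0.970
outer loop
vertex -1.735 1.325 -2.119
vertex -1.526 0.47 -2.102
vertex -2.304 0.841 -2.279
endloop
endfacet
facet normal -0.663 0.668 0.337
outer loop
vertex -1.735 1.325 -2.119
vertex -2.304 0.841 -2.279
vertex -1.894 0.41 -0.618
endloop
endfacet
facet normal 0.239 0.039 -0.970
outer loop
vertex -2.304 0.841 -2.279
vertex -1.526 0.47 -2.102
vertex -2.288 0.078 -2.306
endloop
endfacet
facet normal -0.972 -0.029 0.233
outer loop
vertex -2.304 0.841 -2.279
vertex -2.288 0.078 -2.306
vertex -1.894 0.41 -0.618
endloop
endfacet
facet normal 0.240 0.039 -0.970
outer loop
vertex -2.288 0.078 -2.306
vertex -1.526 0.47 -2.102
vertex -1.698 -0.39 -2.179
endloop
endfacet
facet normal -0.632 -0.719 0.289
outer loop
vertex -2.288 0.078 -2.306
vertex -1.698 -0.39 -2.179
vertex -1.894 0.41 -0.618
endloop
endfacet
facet normal 0.240 0.039 -0.970
outer loop
vertex -1.698 -0.39 -2.179
vertex -1.526 0.47 -2.102
vertex -0.979 -0.211 -1.994
endloop
endfacet
facet normal 0.100 -0.880 0.464
outer loop
vertex -1.698 -0.39 -2.179
vertex -0.979 -0.211 -1.994
vertex -1.894 0.41 -0.618
endloop
endfacet
facet normal 0.240 0.039 -0.970
outer loop
vertex -0.979 -0.211 -1.994
vertex -1.526 0.47 -2.102
vertex -0.672 0.481 -1.89
endloop
endfacet
facet normal 0.674 -0.393 0.626
outer loop
vertex -0.979 -0.211 -1.994
vertex -0.672 0.481 -1.89
vertex -1.894 0.41 -0.618
endloop
endfacet
facet normal -0.589 0.557 -0.586
outer loop
vertex 0.375 2.781 -0.601
vertex -0.061 2.164 -0.749
vertex -0.136 2.68 -0.183
endloop
endfacet
facet normal 0.259 0.817 0.514
outer loop
vertex 0.375 2.781 -0.601
vertex -0.136 2.68 -0.183
vertex 0.976 2.214 -0.003
endloop
endfacet
facet normal 0.259 0.817 0.514
outer loop
vertex 0.976 2.214 -0.003
vertex -0.136 2.68 -0.183
vertex 0.465 2.113 0.415
endloop
endfacet
facet normal 0.590 -0.555 0.586
outer loop
vertex 0.976 2.214 -0.003
vertex 0.465 2.113 0.415
vertex 0.541 1.596 -0.151
endloop
endfacet
facet normal -0.590 0.556 -0.585
outer loop
vertex -0.136 2.68 -0.183
vertex -0.061 2.164 -0.749
vertex -0.59 2.19 -0.191
endloop
endfacet
facet normal -0.437 0.391 0.810
outer loop
vertex -0.136 2.68 -0.183
vertex -0.59 2.19 -0.191
vertex 0.465 2.113 0.415
endloop
endfacet
facet normal -0.437 0.391 0.810
outer loop
vertex 0.465 2.113 0.415
vertex -0.59 2.19 -0.191
vertex 0.011 1.623 0.407
endloop
endfacet
facet normal 0.589 -0.556 0.587
outer loop
vertex 0.465 2.113 0.415
vertex 0.011 1.623 0.407
vertex 0.541 1.596 -0.151
endloop
endfacet
facet normal -0.590 0.557 -0.585
outer loop
vertex -0.59 2.19 -0.191
vertex -0.061 2.164 -0.749
vertex -0.646 1.681 -0.619
endloop
endfacet
facet normal -0.804 -0.329 0.496
outer loop
vertex -0.59 2.19 -0.191
vertex -0.646 1.681 -0.619
vertex 0.011 1.623 0.407
endloop
endfacet
facet normal -0.804 -0.328 0.496
outer loop
vertex 0.011 1.623 0.407
vertex -0.646 1.681 -0.619
vertex -0.045 1.113 -0.021
endloop
endfacet
facet normal 0.589 -0.557 0.586
outer loop
vertex 0.011 1.623 0.407
vertex -0.045 1.113 -0.021
vertex 0.541 1.596 -0.151
endloop
endfacet
facet normal -0.589 0.556 -0.587
outer loop
vertex -0.646 1.681 -0.619
vertex -0.061 2.164 -0.749
vertex -0.261 1.534 -1.145
endloop
endfacet
facet normal -0.567 -0.801 -0.191
outer loop
vertex -0.646 1.681 -0.619
vertex -0.261 1.534 -1.145
vertex -0.045 1.113 -0.021
endloop
endfacet
facet normal -0.566 -0.802 -0.192
outer loop
vertex -0.045 1.113 -0.021
vertex -0.261 1.534 -1.145
vertex 0.34 0.967 -0.547
endloop
endfacet
facet normal 0.589 -0.557 0.586
outer loop
vertex -0.045 1.113 -0.021
vertex 0.34 0.967 -0.547
vertex 0.541 1.596 -0.151
endloop
endfacet
facet normal -0.589 0.556 -0.586
outer loop
vertex -0.261 1.534 -1.145
vertex -0.061 2.164 -0.749
vertex 0.275 1.862 -1.373
endloop
endfacet
facet normal 0.098 -0.671 -0.735
outer loop
vertex -0.261 1.534 -1.145
vertex 0.275 1.862 -1.373
vertex 0.34 0.967 -0.547
endloop
endfacet
facet normal 0.098 -0.671 -0.735
outer loop
vertex 0.34 0.967 -0.547
vertex 0.275 1.862 -1.373
vertex 0.876 1.295 -0.775
endloop
endfacet
facet normal 0.590 -0.557 0.585
outer loop
vertex 0.34 0.967 -0.547
vertex 0.876 1.295 -0.775
vertex 0.541 1.596 -0.151
endloop
endfacet
facet normal -0.589 0.556 -0.586
outer loop
vertex 0.275 1.862 -1.373
vertex -0.061 2.164 -0.749
vertex 0.558 2.417 -1.131
endloop
endfacet
facet normal 0.688 -0.035 -0.725
outer loop
vertex 0.275 1.862 -1.373
vertex 0.558 2.417 -1.131
vertex 0.876 1.295 -0.775
endloop
endfacet
facet normal 0.688 -0.035 -0.725
outer loop
vertex 0.876 1.295 -0.775
vertex 0.558 2.417 -1.131
vertex 1.159 1.85 -0.533
endloop
endfacet
facet normal 0.590 -0.556 0.585
outer loop
vertex 0.876 1.295 -0.775
vertex 1.159 1.85 -0.533
vertex 0.541 1.596 -0.151
endloop
endfacet
facet normal -0.589 0.557 -0.586
outer loop
vertex 0.558 2.417 -1.131
vertex -0.061 2.164 -0.749
vertex 0.375 2.781 -0.601
endloop
endfacet
facet normal 0.760 0.628 -0.169
outer loop
vertex 0.558 2.417 -1.131
vertex 0.375 2.781 -0.601
vertex 1.159 1.85 -0.533
endloop
endfacet
facet normal 0.760 0.628 -0.169
outer loop
vertex 1.159 1.85 -0.533
vertex 0.375 2.781 -0.601
vertex 0.976 2.214 -0.003
endloop
endfacet
facet normal 0.590 -0.556 0.585
outer loop
vertex 1.159 1.85 -0.533
vertex 0.976 2.214 -0.003
vertex 0.541 1.596 -0.151
endloop
endfacet

endsolid


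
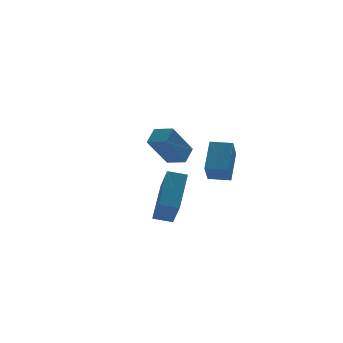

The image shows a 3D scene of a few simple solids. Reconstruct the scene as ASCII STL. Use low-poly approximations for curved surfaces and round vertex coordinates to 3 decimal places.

solid 
facet normal -0.577 0.779 -0.243
outer loop
vertex 0.287 3.347 -2.37
vertex 0.897 3.97 -1.822
vertex 1.434 3.68 -4.024
endloop
endfacet
facet normal -0.592 -0.605 -0.532
outer loop
vertex 2.063 2.83 -3.758
vertex 0.287 3.347 -2.37
vertex 1.434 3.68 -4.024
endloop
endfacet
facet normal -0.577 0.779 -0.243
outer loop
vertex 1.434 3.68 -4.024
vertex 0.897 3.97 -1.822
vertex 2.044 4.303 -3.476
endloop
endfacet
facet normal 0.562 0.162 -0.811
outer loop
vertex 2.044 4.303 -3.476
vertex 2.063 2.83 -3.758
vertex 1.434 3.68 -4.024
endloop
endfacet
facet normal -0.562 -0.162 0.811
outer loop
vertex 0.287 3.347 -2.37
vertex 1.526 3.12 -1.556
vertex 0.897 3.97 -1.822
endloop
endfacet
facet normal -0.592 -0.605 -0.532
outer loop
vertex 0.916 2.497 -2.104
vertex 0.287 3.347 -2.37
vertex 2.063 2.83 -3.758
endloop
endfacet
facet normal -0.562 -0.162 0.811
outer loop
vertex 0.916 2.497 -2.104
vertex 1.526 3.12 -1.556
vertex 0.287 3.347 -2.37
endloop
endfacet
facet normal 0.592 0.605 0.532
outer loop
vertex 0.897 3.97 -1.822
vertex 1.526 3.12 -1.556
vertex 2.044 4.303 -3.476
endloop
endfacet
facet normal 0.562 0.162 -0.811
outer loop
vertex 2.673 3.453 -3.21
vertex 2.063 2.83 -3.758
vertex 2.044 4.303 -3.476
endloop
endfacet
facet normal 0.592 0.605 0.532
outer loop
vertex 2.044 4.303 -3.476
vertex 1.526 3.12 -1.556
vertex 2.673 3.453 -3.21
endloop
endfacet
facet normal 0.577 -0.779 0.243
outer loop
vertex 2.673 3.453 -3.21
vertex 0.916 2.497 -2.104
vertex 2.063 2.83 -3.758
endloop
endfacet
facet normal 0.577 -0.779 0.243
outer loop
vertex 1.526 3.12 -1.556
vertex 0.916 2.497 -2.104
vertex 2.673 3.453 -3.21
endloop
endfacet
facet normal -0.897 0.384 0.219
outer loop
vertex -0.616 -1.757 -2.074
vertex -0.374 -0.294 -3.645
vertex -1.518 -3.082 -3.447
endloop
endfacet
facet normal -0.112 -0.677 0.727
outer loop
vertex -0.666 -3.446 -3.655
vertex -0.616 -1.757 -2.074
vertex -1.518 -3.082 -3.447
endloop
endfacet
facet normal -0.897 0.384 0.219
outer loop
vertex -1.518 -3.082 -3.447
vertex -0.374 -0.294 -3.645
vertex -1.276 -1.619 -5.018
endloop
endfacet
facet normal -0.427 -0.628 -0.651
outer loop
vertex -1.276 -1.619 -5.018
vertex -0.666 -3.446 -3.655
vertex -1.518 -3.082 -3.447
endloop
endfacet
facet normal 0.427 0.628 0.651
outer loop
vertex -0.616 -1.757 -2.074
vertex 0.478 -0.658 -3.853
vertex -0.374 -0.294 -3.645
endloop
endfacet
facet normal -0.112 -0.677 0.727
outer loop
vertex 0.236 -2.121 -2.282
vertex -0.616 -1.757 -2.074
vertex -0.666 -3.446 -3.655
endloop
endfacet
facet normal 0.427 0.628 0.651
outer loop
vertex 0.236 -2.121 -2.282
vertex 0.478 -0.658 -3.853
vertex -0.616 -1.757 -2.074
endloop
endfacet
facet normal 0.112 0.677 -0.727
outer loop
vertex -0.374 -0.294 -3.645
vertex 0.478 -0.658 -3.853
vertex -1.276 -1.619 -5.018
endloop
endfacet
facet normal -0.427 -0.628 -0.651
outer loop
vertex -0.424 -1.983 -5.226
vertex -0.666 -3.446 -3.655
vertex -1.276 -1.619 -5.018
endloop
endfacet
facet normal 0.112 0.677 -0.727
outer loop
vertex -1.276 -1.619 -5.018
vertex 0.478 -0.658 -3.853
vertex -0.424 -1.983 -5.226
endloop
endfacet
facet normal 0.897 -0.384 -0.219
outer loop
vertex -0.424 -1.983 -5.226
vertex 0.236 -2.121 -2.282
vertex -0.666 -3.446 -3.655
endloop
endfacet
facet normal 0.897 -0.384 -0.219
outer loop
vertex 0.478 -0.658 -3.853
vertex 0.236 -2.121 -2.282
vertex -0.424 -1.983 -5.226
endloop
endfacet
facet normal -0.399 -0.637 -0.659
outer loop
vertex 1.665 -3.388 -1.691
vertex 0.755 -2.825 -1.684
vertex 2.137 -2.611 -2.729
endloop
endfacet
facet normal 0.850 -0.526 -0.007
outer loop
vertex 2.825 -1.515 -1.596
vertex 1.665 -3.388 -1.691
vertex 2.137 -2.611 -2.729
endloop
endfacet
facet normal -0.399 -0.638 -0.658
outer loop
vertex 2.137 -2.611 -2.729
vertex 0.755 -2.825 -1.684
vertex 1.227 -2.049 -2.722
endloop
endfacet
facet normal 0.342 0.563 -0.752
outer loop
vertex 1.227 -2.049 -2.722
vertex 2.825 -1.515 -1.596
vertex 2.137 -2.611 -2.729
endloop
endfacet
facet normal -0.342 -0.563 0.752
outer loop
vertex 1.665 -3.388 -1.691
vertex 1.443 -1.729 -0.551
vertex 0.755 -2.825 -1.684
endloop
endfacet
facet normal 0.850 -0.526 -0.007
outer loop
vertex 2.353 -2.291 -0.558
vertex 1.665 -3.388 -1.691
vertex 2.825 -1.515 -1.596
endloop
endfacet
facet normal -0.342 -0.563 0.753
outer loop
vertex 2.353 -2.291 -0.558
vertex 1.443 -1.729 -0.551
vertex 1.665 -3.388 -1.691
endloop
endfacet
facet normal -0.850 0.526 0.007
outer loop
vertex 0.755 -2.825 -1.684
vertex 1.443 -1.729 -0.551
vertex 1.227 -2.049 -2.722
endloop
endfacet
facet normal 0.342 0.563 -0.753
outer loop
vertex 1.915 -0.952 -1.589
vertex 2.825 -1.515 -1.596
vertex 1.227 -2.049 -2.722
endloop
endfacet
facet normal -0.850 0.526 0.007
outer loop
vertex 1.227 -2.049 -2.722
vertex 1.443 -1.729 -0.551
vertex 1.915 -0.952 -1.589
endloop
endfacet
facet normal 0.400 0.638 0.658
outer loop
vertex 1.915 -0.952 -1.589
vertex 2.353 -2.291 -0.558
vertex 2.825 -1.515 -1.596
endloop
endfacet
facet normal 0.399 0.638 0.659
outer loop
vertex 1.443 -1.729 -0.551
vertex 2.353 -2.291 -0.558
vertex 1.915 -0.952 -1.589
endloop
endfacet

endsolid


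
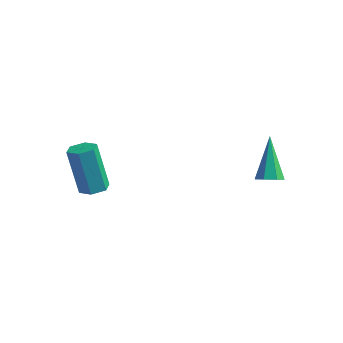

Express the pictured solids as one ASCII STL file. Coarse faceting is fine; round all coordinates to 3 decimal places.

solid 
facet normal 0.325 -0.344 -0.881
outer loop
vertex 2.108 1.835 0.852
vertex 1.604 1.96 0.617
vertex 2.068 2.289 0.66
endloop
endfacet
facet normal 0.834 0.276 0.478
outer loop
vertex 2.108 1.835 0.852
vertex 2.068 2.289 0.66
vertex 0.936 2.66 2.423
endloop
endfacet
facet normal 0.325 -0.343 -0.881
outer loop
vertex 2.068 2.289 0.66
vertex 1.604 1.96 0.617
vertex 1.678 2.495 0.436
endloop
endfacet
facet normal 0.427 0.900 0.085
outer loop
vertex 2.068 2.289 0.66
vertex 1.678 2.495 0.436
vertex 0.936 2.66 2.423
endloop
endfacet
facet normal 0.326 -0.343 -0.881
outer loop
vertex 1.678 2.495 0.436
vertex 1.604 1.96 0.617
vertex 1.233 2.298 0.348
endloop
endfacet
facet normal -0.361 0.909 -0.210
outer loop
vertex 1.678 2.495 0.436
vertex 1.233 2.298 0.348
vertex 0.936 2.66 2.423
endloop
endfacet
facet normal 0.327 -0.342 -0.881
outer loop
vertex 1.233 2.298 0.348
vertex 1.604 1.96 0.617
vertex 1.068 1.846 0.462
endloop
endfacet
facet normal -0.937 0.295 -0.186
outer loop
vertex 1.233 2.298 0.348
vertex 1.068 1.846 0.462
vertex 0.936 2.66 2.423
endloop
endfacet
facet normal 0.327 -0.342 -0.881
outer loop
vertex 1.068 1.846 0.462
vertex 1.604 1.96 0.617
vertex 1.307 1.48 0.693
endloop
endfacet
facet normal -0.867 -0.478 0.140
outer loop
vertex 1.068 1.846 0.462
vertex 1.307 1.48 0.693
vertex 0.936 2.66 2.423
endloop
endfacet
facet normal 0.326 -0.341 -0.882
outer loop
vertex 1.307 1.48 0.693
vertex 1.604 1.96 0.617
vertex 1.77 1.475 0.866
endloop
endfacet
facet normal -0.204 -0.829 0.521
outer loop
vertex 1.307 1.48 0.693
vertex 1.77 1.475 0.866
vertex 0.936 2.66 2.423
endloop
endfacet
facet normal 0.327 -0.341 -0.882
outer loop
vertex 1.77 1.475 0.866
vertex 1.604 1.96 0.617
vertex 2.108 1.835 0.852
endloop
endfacet
facet normal 0.553 -0.493 0.672
outer loop
vertex 1.77 1.475 0.866
vertex 2.108 1.835 0.852
vertex 0.936 2.66 2.423
endloop
endfacet
facet normal 0.176 0.116 -0.978
outer loop
vertex -2.822 -3.012 -0.047
vertex -3.189 -2.524 -0.055
vertex -2.594 -2.456 0.06
endloop
endfacet
facet normal 0.911 -0.396 0.118
outer loop
vertex -2.822 -3.012 -0.047
vertex -2.594 -2.456 0.06
vertex -3.204 -3.263 2.064
endloop
endfacet
facet normal 0.911 -0.396 0.118
outer loop
vertex -3.204 -3.263 2.064
vertex -2.594 -2.456 0.06
vertex -2.976 -2.707 2.171
endloop
endfacet
facet normal -0.177 -0.115 0.977
outer loop
vertex -3.204 -3.263 2.064
vertex -2.976 -2.707 2.171
vertex -3.571 -2.776 2.055
endloop
endfacet
facet normal 0.176 0.116 -0.978
outer loop
vertex -2.594 -2.456 0.06
vertex -3.189 -2.524 -0.055
vertex -2.961 -1.969 0.052
endloop
endfacet
facet normal 0.779 0.590 0.211
outer loop
vertex -2.594 -2.456 0.06
vertex -2.961 -1.969 0.052
vertex -2.976 -2.707 2.171
endloop
endfacet
facet normal 0.779 0.590 0.211
outer loop
vertex -2.976 -2.707 2.171
vertex -2.961 -1.969 0.052
vertex -3.343 -2.22 2.163
endloop
endfacet
facet normal -0.177 -0.117 0.977
outer loop
vertex -2.976 -2.707 2.171
vertex -3.343 -2.22 2.163
vertex -3.571 -2.776 2.055
endloop
endfacet
facet normal 0.177 0.116 -0.977
outer loop
vertex -2.961 -1.969 0.052
vertex -3.189 -2.524 -0.055
vertex -3.556 -2.037 -0.064
endloop
endfacet
facet normal -0.131 0.987 0.094
outer loop
vertex -2.961 -1.969 0.052
vertex -3.556 -2.037 -0.064
vertex -3.343 -2.22 2.163
endloop
endfacet
facet normal -0.131 0.987 0.094
outer loop
vertex -3.343 -2.22 2.163
vertex -3.556 -2.037 -0.064
vertex -3.938 -2.288 2.047
endloop
endfacet
facet normal -0.177 -0.117 0.977
outer loop
vertex -3.343 -2.22 2.163
vertex -3.938 -2.288 2.047
vertex -3.571 -2.776 2.055
endloop
endfacet
facet normal 0.177 0.115 -0.977
outer loop
vertex -3.556 -2.037 -0.064
vertex -3.189 -2.524 -0.055
vertex -3.784 -2.593 -0.171
endloop
endfacet
facet normal -0.911 0.396 -0.118
outer loop
vertex -3.556 -2.037 -0.064
vertex -3.784 -2.593 -0.171
vertex -3.938 -2.288 2.047
endloop
endfacet
facet normal -0.911 0.396 -0.118
outer loop
vertex -3.938 -2.288 2.047
vertex -3.784 -2.593 -0.171
vertex -4.166 -2.844 1.94
endloop
endfacet
facet normal -0.176 -0.116 0.978
outer loop
vertex -3.938 -2.288 2.047
vertex -4.166 -2.844 1.94
vertex -3.571 -2.776 2.055
endloop
endfacet
facet normal 0.177 0.117 -0.977
outer loop
vertex -3.784 -2.593 -0.171
vertex -3.189 -2.524 -0.055
vertex -3.417 -3.08 -0.163
endloop
endfacet
facet normal -0.779 -0.590 -0.211
outer loop
vertex -3.784 -2.593 -0.171
vertex -3.417 -3.08 -0.163
vertex -4.166 -2.844 1.94
endloop
endfacet
facet normal -0.779 -0.590 -0.211
outer loop
vertex -4.166 -2.844 1.94
vertex -3.417 -3.08 -0.163
vertex -3.799 -3.331 1.948
endloop
endfacet
facet normal -0.176 -0.116 0.978
outer loop
vertex -4.166 -2.844 1.94
vertex -3.799 -3.331 1.948
vertex -3.571 -2.776 2.055
endloop
endfacet
facet normal 0.177 0.117 -0.977
outer loop
vertex -3.417 -3.08 -0.163
vertex -3.189 -2.524 -0.055
vertex -2.822 -3.012 -0.047
endloop
endfacet
facet normal 0.131 -0.987 -0.094
outer loop
vertex -3.417 -3.08 -0.163
vertex -2.822 -3.012 -0.047
vertex -3.799 -3.331 1.948
endloop
endfacet
facet normal 0.131 -0.987 -0.094
outer loop
vertex -3.799 -3.331 1.948
vertex -2.822 -3.012 -0.047
vertex -3.204 -3.263 2.064
endloop
endfacet
facet normal -0.177 -0.116 0.977
outer loop
vertex -3.799 -3.331 1.948
vertex -3.204 -3.263 2.064
vertex -3.571 -2.776 2.055
endloop
endfacet

endsolid


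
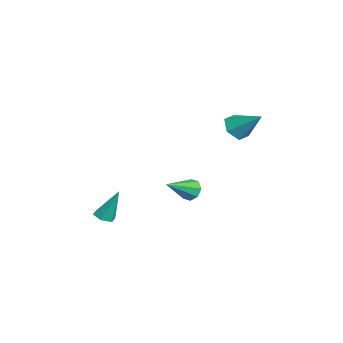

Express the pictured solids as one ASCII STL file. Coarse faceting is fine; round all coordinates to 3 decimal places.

solid 
facet normal -0.489 -0.622 -0.612
outer loop
vertex 0.97 2.71 0.538
vertex 0.408 2.664 1.034
vertex 0.398 3.194 0.503
endloop
endfacet
facet normal 0.579 0.648 -0.495
outer loop
vertex 0.97 2.71 0.538
vertex 0.398 3.194 0.503
vertex 1.172 3.636 1.986
endloop
endfacet
facet normal -0.489 -0.622 -0.612
outer loop
vertex 0.398 3.194 0.503
vertex 0.408 2.664 1.034
vertex -0.163 3.148 0.998
endloop
endfacet
facet normal -0.227 0.959 -0.168
outer loop
vertex 0.398 3.194 0.503
vertex -0.163 3.148 0.998
vertex 1.172 3.636 1.986
endloop
endfacet
facet normal -0.489 -0.622 -0.611
outer loop
vertex -0.163 3.148 0.998
vertex 0.408 2.664 1.034
vertex -0.153 2.619 1.529
endloop
endfacet
facet normal -0.617 0.552 0.561
outer loop
vertex -0.163 3.148 0.998
vertex -0.153 2.619 1.529
vertex 1.172 3.636 1.986
endloop
endfacet
facet normal -0.489 -0.623 -0.611
outer loop
vertex -0.153 2.619 1.529
vertex 0.408 2.664 1.034
vertex 0.419 2.135 1.565
endloop
endfacet
facet normal -0.203 -0.169 0.965
outer loop
vertex -0.153 2.619 1.529
vertex 0.419 2.135 1.565
vertex 1.172 3.636 1.986
endloop
endfacet
facet normal -0.490 -0.623 -0.610
outer loop
vertex 0.419 2.135 1.565
vertex 0.408 2.664 1.034
vertex 0.98 2.18 1.069
endloop
endfacet
facet normal 0.602 -0.481 0.637
outer loop
vertex 0.419 2.135 1.565
vertex 0.98 2.18 1.069
vertex 1.172 3.636 1.986
endloop
endfacet
facet normal -0.489 -0.622 -0.612
outer loop
vertex 0.98 2.18 1.069
vertex 0.408 2.664 1.034
vertex 0.97 2.71 0.538
endloop
endfacet
facet normal 0.993 -0.073 -0.092
outer loop
vertex 0.98 2.18 1.069
vertex 0.97 2.71 0.538
vertex 1.172 3.636 1.986
endloop
endfacet
facet normal -0.483 0.725 -0.491
outer loop
vertex 1.221 0.605 -2.944
vertex 0.844 0.667 -2.482
vertex 1.369 0.912 -2.636
endloop
endfacet
facet normal 0.929 -0.087 -0.360
outer loop
vertex 1.221 0.605 -2.944
vertex 1.369 0.912 -2.636
vertex 1.596 -0.467 -1.718
endloop
endfacet
facet normal -0.483 0.727 -0.489
outer loop
vertex 1.369 0.912 -2.636
vertex 0.844 0.667 -2.482
vertex 1.21 1.074 -2.238
endloop
endfacet
facet normal 0.919 0.311 0.241
outer loop
vertex 1.369 0.912 -2.636
vertex 1.21 1.074 -2.238
vertex 1.596 -0.467 -1.718
endloop
endfacet
facet normal -0.482 0.727 -0.489
outer loop
vertex 1.21 1.074 -2.238
vertex 0.844 0.667 -2.482
vertex 0.836 0.998 -1.982
endloop
endfacet
facet normal 0.467 0.385 0.796
outer loop
vertex 1.21 1.074 -2.238
vertex 0.836 0.998 -1.982
vertex 1.596 -0.467 -1.718
endloop
endfacet
facet normal -0.481 0.728 -0.489
outer loop
vertex 0.836 0.998 -1.982
vertex 0.844 0.667 -2.482
vertex 0.466 0.728 -2.02
endloop
endfacet
facet normal -0.167 0.090 0.982
outer loop
vertex 0.836 0.998 -1.982
vertex 0.466 0.728 -2.02
vertex 1.596 -0.467 -1.718
endloop
endfacet
facet normal -0.483 0.725 -0.491
outer loop
vertex 0.466 0.728 -2.02
vertex 0.844 0.667 -2.482
vertex 0.318 0.421 -2.328
endloop
endfacet
facet normal -0.606 -0.399 0.689
outer loop
vertex 0.466 0.728 -2.02
vertex 0.318 0.421 -2.328
vertex 1.596 -0.467 -1.718
endloop
endfacet
facet normal -0.483 0.727 -0.489
outer loop
vertex 0.318 0.421 -2.328
vertex 0.844 0.667 -2.482
vertex 0.478 0.259 -2.727
endloop
endfacet
facet normal -0.596 -0.799 0.085
outer loop
vertex 0.318 0.421 -2.328
vertex 0.478 0.259 -2.727
vertex 1.596 -0.467 -1.718
endloop
endfacet
facet normal -0.482 0.726 -0.490
outer loop
vertex 0.478 0.259 -2.727
vertex 0.844 0.667 -2.482
vertex 0.852 0.335 -2.982
endloop
endfacet
facet normal -0.143 -0.872 -0.469
outer loop
vertex 0.478 0.259 -2.727
vertex 0.852 0.335 -2.982
vertex 1.596 -0.467 -1.718
endloop
endfacet
facet normal -0.481 0.727 -0.490
outer loop
vertex 0.852 0.335 -2.982
vertex 0.844 0.667 -2.482
vertex 1.221 0.605 -2.944
endloop
endfacet
facet normal 0.489 -0.577 -0.654
outer loop
vertex 0.852 0.335 -2.982
vertex 1.221 0.605 -2.944
vertex 1.596 -0.467 -1.718
endloop
endfacet
facet normal -0.056 -0.390 -0.919
outer loop
vertex 1.099 -2.771 -4.16
vertex 0.704 -3.087 -4.002
vertex 0.596 -2.607 -4.199
endloop
endfacet
facet normal 0.316 0.940 -0.130
outer loop
vertex 1.099 -2.771 -4.16
vertex 0.596 -2.607 -4.199
vertex 0.796 -2.433 -2.458
endloop
endfacet
facet normal -0.053 -0.389 -0.920
outer loop
vertex 0.596 -2.607 -4.199
vertex 0.704 -3.087 -4.002
vertex 0.201 -2.924 -4.042
endloop
endfacet
facet normal -0.627 0.779 -0.006
outer loop
vertex 0.596 -2.607 -4.199
vertex 0.201 -2.924 -4.042
vertex 0.796 -2.433 -2.458
endloop
endfacet
facet normal -0.053 -0.389 -0.920
outer loop
vertex 0.201 -2.924 -4.042
vertex 0.704 -3.087 -4.002
vertex 0.309 -3.404 -3.845
endloop
endfacet
facet normal -0.928 -0.058 0.367
outer loop
vertex 0.201 -2.924 -4.042
vertex 0.309 -3.404 -3.845
vertex 0.796 -2.433 -2.458
endloop
endfacet
facet normal -0.053 -0.389 -0.920
outer loop
vertex 0.309 -3.404 -3.845
vertex 0.704 -3.087 -4.002
vertex 0.812 -3.567 -3.805
endloop
endfacet
facet normal -0.287 -0.735 0.615
outer loop
vertex 0.309 -3.404 -3.845
vertex 0.812 -3.567 -3.805
vertex 0.796 -2.433 -2.458
endloop
endfacet
facet normal -0.056 -0.390 -0.919
outer loop
vertex 0.812 -3.567 -3.805
vertex 0.704 -3.087 -4.002
vertex 1.207 -3.251 -3.963
endloop
endfacet
facet normal 0.655 -0.574 0.491
outer loop
vertex 0.812 -3.567 -3.805
vertex 1.207 -3.251 -3.963
vertex 0.796 -2.433 -2.458
endloop
endfacet
facet normal -0.056 -0.390 -0.919
outer loop
vertex 1.207 -3.251 -3.963
vertex 0.704 -3.087 -4.002
vertex 1.099 -2.771 -4.16
endloop
endfacet
facet normal 0.957 0.264 0.118
outer loop
vertex 1.207 -3.251 -3.963
vertex 1.099 -2.771 -4.16
vertex 0.796 -2.433 -2.458
endloop
endfacet

endsolid


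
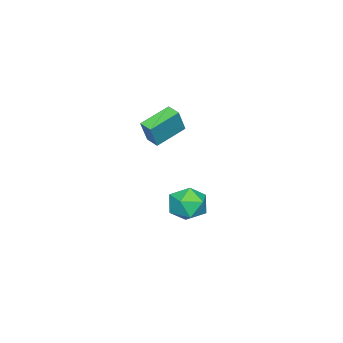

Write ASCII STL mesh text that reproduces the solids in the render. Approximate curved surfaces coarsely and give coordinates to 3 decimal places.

solid 
facet normal -0.326 0.590 0.738
outer loop
vertex 1.452 2.448 -3.172
vertex 2.211 1.916 -2.412
vertex 2.561 2.882 -3.03
endloop
endfacet
facet normal -0.374 0.921 0.107
outer loop
vertex 1.452 2.448 -3.172
vertex 2.561 2.882 -3.03
vertex 2.08 2.814 -4.126
endloop
endfacet
facet normal -0.789 0.525 -0.318
outer loop
vertex 1.452 2.448 -3.172
vertex 2.08 2.814 -4.126
vertex 1.433 1.806 -4.185
endloop
endfacet
facet normal -0.997 -0.050 0.050
outer loop
vertex 1.452 2.448 -3.172
vertex 1.433 1.806 -4.185
vertex 1.514 1.252 -3.125
endloop
endfacet
facet normal -0.711 -0.009 0.703
outer loop
vertex 1.452 2.448 -3.172
vertex 1.514 1.252 -3.125
vertex 2.211 1.916 -2.412
endloop
endfacet
facet normal 0.279 0.943 -0.181
outer loop
vertex 2.08 2.814 -4.126
vertex 2.561 2.882 -3.03
vertex 3.226 2.508 -3.955
endloop
endfacet
facet normal 0.356 0.409 0.840
outer loop
vertex 2.561 2.882 -3.03
vertex 2.211 1.916 -2.412
vertex 3.307 1.954 -2.895
endloop
endfacet
facet normal -0.267 -0.561 0.783
outer loop
vertex 2.211 1.916 -2.412
vertex 1.514 1.252 -3.125
vertex 2.66 0.946 -2.954
endloop
endfacet
facet normal -0.730 -0.627 -0.272
outer loop
vertex 1.514 1.252 -3.125
vertex 1.433 1.806 -4.185
vertex 2.179 0.878 -4.05
endloop
endfacet
facet normal -0.393 0.303 -0.868
outer loop
vertex 1.433 1.806 -4.185
vertex 2.08 2.814 -4.126
vertex 2.529 1.844 -4.668
endloop
endfacet
facet normal 0.997 0.050 -0.050
outer loop
vertex 3.288 1.312 -3.908
vertex 3.226 2.508 -3.955
vertex 3.307 1.954 -2.895
endloop
endfacet
facet normal 0.789 -0.525 0.318
outer loop
vertex 3.288 1.312 -3.908
vertex 3.307 1.954 -2.895
vertex 2.66 0.946 -2.954
endloop
endfacet
facet normal 0.374 -0.921 -0.107
outer loop
vertex 3.288 1.312 -3.908
vertex 2.66 0.946 -2.954
vertex 2.179 0.878 -4.05
endloop
endfacet
facet normal 0.326 -0.590 -0.738
outer loop
vertex 3.288 1.312 -3.908
vertex 2.179 0.878 -4.05
vertex 2.529 1.844 -4.668
endloop
endfacet
facet normal 0.711 0.009 -0.703
outer loop
vertex 3.288 1.312 -3.908
vertex 2.529 1.844 -4.668
vertex 3.226 2.508 -3.955
endloop
endfacet
facet normal 0.730 0.627 0.272
outer loop
vertex 3.307 1.954 -2.895
vertex 3.226 2.508 -3.955
vertex 2.561 2.882 -3.03
endloop
endfacet
facet normal 0.393 -0.303 0.868
outer loop
vertex 2.66 0.946 -2.954
vertex 3.307 1.954 -2.895
vertex 2.211 1.916 -2.412
endloop
endfacet
facet normal -0.279 -0.943 0.181
outer loop
vertex 2.179 0.878 -4.05
vertex 2.66 0.946 -2.954
vertex 1.514 1.252 -3.125
endloop
endfacet
facet normal -0.356 -0.409 -0.840
outer loop
vertex 2.529 1.844 -4.668
vertex 2.179 0.878 -4.05
vertex 1.433 1.806 -4.185
endloop
endfacet
facet normal 0.267 0.561 -0.783
outer loop
vertex 3.226 2.508 -3.955
vertex 2.529 1.844 -4.668
vertex 2.08 2.814 -4.126
endloop
endfacet
facet normal -0.830 0.405 0.384
outer loop
vertex 3.334 1.292 3.883
vertex 3.641 2.041 3.756
vertex 2.688 1.315 2.464
endloop
endfacet
facet normal -0.374 -0.914 0.155
outer loop
vertex 4.239 0.559 1.744
vertex 3.334 1.292 3.883
vertex 2.688 1.315 2.464
endloop
endfacet
facet normal -0.830 0.404 0.385
outer loop
vertex 2.688 1.315 2.464
vertex 3.641 2.041 3.756
vertex 2.994 2.065 2.336
endloop
endfacet
facet normal -0.415 0.014 -0.910
outer loop
vertex 2.994 2.065 2.336
vertex 4.239 0.559 1.744
vertex 2.688 1.315 2.464
endloop
endfacet
facet normal 0.415 -0.016 0.910
outer loop
vertex 3.334 1.292 3.883
vertex 5.192 1.285 3.036
vertex 3.641 2.041 3.756
endloop
endfacet
facet normal -0.374 -0.914 0.155
outer loop
vertex 4.886 0.535 3.164
vertex 3.334 1.292 3.883
vertex 4.239 0.559 1.744
endloop
endfacet
facet normal 0.415 -0.014 0.910
outer loop
vertex 4.886 0.535 3.164
vertex 5.192 1.285 3.036
vertex 3.334 1.292 3.883
endloop
endfacet
facet normal 0.374 0.914 -0.155
outer loop
vertex 3.641 2.041 3.756
vertex 5.192 1.285 3.036
vertex 2.994 2.065 2.336
endloop
endfacet
facet normal -0.414 0.015 -0.910
outer loop
vertex 4.546 1.308 1.617
vertex 4.239 0.559 1.744
vertex 2.994 2.065 2.336
endloop
endfacet
facet normal 0.374 0.914 -0.155
outer loop
vertex 2.994 2.065 2.336
vertex 5.192 1.285 3.036
vertex 4.546 1.308 1.617
endloop
endfacet
facet normal 0.829 -0.405 -0.385
outer loop
vertex 4.546 1.308 1.617
vertex 4.886 0.535 3.164
vertex 4.239 0.559 1.744
endloop
endfacet
facet normal 0.830 -0.404 -0.384
outer loop
vertex 5.192 1.285 3.036
vertex 4.886 0.535 3.164
vertex 4.546 1.308 1.617
endloop
endfacet

endsolid


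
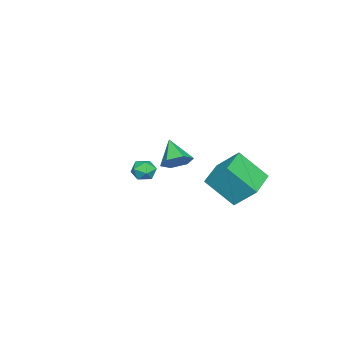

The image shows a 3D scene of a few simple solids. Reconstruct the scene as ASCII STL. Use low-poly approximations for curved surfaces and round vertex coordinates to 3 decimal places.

solid 
facet normal -0.993 -0.013 0.117
outer loop
vertex -1.789 1.659 0.772
vertex -1.983 3.148 -0.711
vertex -1.914 0.448 -0.428
endloop
endfacet
facet normal 0.092 -0.706 0.703
outer loop
vertex -0.037 0.472 -0.649
vertex -1.789 1.659 0.772
vertex -1.914 0.448 -0.428
endloop
endfacet
facet normal -0.993 -0.013 0.117
outer loop
vertex -1.914 0.448 -0.428
vertex -1.983 3.148 -0.711
vertex -2.108 1.936 -1.911
endloop
endfacet
facet normal -0.074 -0.709 -0.702
outer loop
vertex -2.108 1.936 -1.911
vertex -0.037 0.472 -0.649
vertex -1.914 0.448 -0.428
endloop
endfacet
facet normal 0.074 0.709 0.702
outer loop
vertex -1.789 1.659 0.772
vertex -0.106 3.172 -0.932
vertex -1.983 3.148 -0.711
endloop
endfacet
facet normal 0.092 -0.705 0.703
outer loop
vertex 0.088 1.684 0.551
vertex -1.789 1.659 0.772
vertex -0.037 0.472 -0.649
endloop
endfacet
facet normal 0.073 0.709 0.702
outer loop
vertex 0.088 1.684 0.551
vertex -0.106 3.172 -0.932
vertex -1.789 1.659 0.772
endloop
endfacet
facet normal -0.092 0.705 -0.703
outer loop
vertex -1.983 3.148 -0.711
vertex -0.106 3.172 -0.932
vertex -2.108 1.936 -1.911
endloop
endfacet
facet normal -0.073 -0.709 -0.702
outer loop
vertex -0.231 1.961 -2.132
vertex -0.037 0.472 -0.649
vertex -2.108 1.936 -1.911
endloop
endfacet
facet normal -0.092 0.706 -0.703
outer loop
vertex -2.108 1.936 -1.911
vertex -0.106 3.172 -0.932
vertex -0.231 1.961 -2.132
endloop
endfacet
facet normal 0.993 0.013 -0.117
outer loop
vertex -0.231 1.961 -2.132
vertex 0.088 1.684 0.551
vertex -0.037 0.472 -0.649
endloop
endfacet
facet normal 0.993 0.013 -0.117
outer loop
vertex -0.106 3.172 -0.932
vertex 0.088 1.684 0.551
vertex -0.231 1.961 -2.132
endloop
endfacet
facet normal 0.581 0.493 -0.648
outer loop
vertex 4.679 1.171 3.449
vertex 4.37 0.735 2.84
vertex 4.02 1.432 3.057
endloop
endfacet
facet normal -0.275 0.520 0.809
outer loop
vertex 4.679 1.171 3.449
vertex 4.02 1.432 3.057
vertex 3.51 0.005 3.8
endloop
endfacet
facet normal 0.580 0.493 -0.648
outer loop
vertex 4.02 1.432 3.057
vertex 4.37 0.735 2.84
vertex 3.711 0.996 2.449
endloop
endfacet
facet normal -0.898 0.407 0.165
outer loop
vertex 4.02 1.432 3.057
vertex 3.711 0.996 2.449
vertex 3.51 0.005 3.8
endloop
endfacet
facet normal 0.580 0.493 -0.649
outer loop
vertex 3.711 0.996 2.449
vertex 4.37 0.735 2.84
vertex 4.061 0.298 2.232
endloop
endfacet
facet normal -0.872 -0.323 -0.367
outer loop
vertex 3.711 0.996 2.449
vertex 4.061 0.298 2.232
vertex 3.51 0.005 3.8
endloop
endfacet
facet normal 0.581 0.492 -0.649
outer loop
vertex 4.061 0.298 2.232
vertex 4.37 0.735 2.84
vertex 4.72 0.037 2.624
endloop
endfacet
facet normal -0.222 -0.941 -0.254
outer loop
vertex 4.061 0.298 2.232
vertex 4.72 0.037 2.624
vertex 3.51 0.005 3.8
endloop
endfacet
facet normal 0.581 0.492 -0.648
outer loop
vertex 4.72 0.037 2.624
vertex 4.37 0.735 2.84
vertex 5.029 0.473 3.232
endloop
endfacet
facet normal 0.401 -0.829 0.390
outer loop
vertex 4.72 0.037 2.624
vertex 5.029 0.473 3.232
vertex 3.51 0.005 3.8
endloop
endfacet
facet normal 0.581 0.493 -0.648
outer loop
vertex 5.029 0.473 3.232
vertex 4.37 0.735 2.84
vertex 4.679 1.171 3.449
endloop
endfacet
facet normal 0.375 -0.099 0.922
outer loop
vertex 5.029 0.473 3.232
vertex 4.679 1.171 3.449
vertex 3.51 0.005 3.8
endloop
endfacet
facet normal -0.327 0.878 -0.349
outer loop
vertex -2.418 -3.253 -2.33
vertex -3.115 -3.434 -2.132
vertex -2.67 -3.077 -1.65
endloop
endfacet
facet normal 0.345 0.932 -0.113
outer loop
vertex -2.418 -3.253 -2.33
vertex -2.67 -3.077 -1.65
vertex -1.978 -3.343 -1.733
endloop
endfacet
facet normal 0.744 0.466 -0.478
outer loop
vertex -2.418 -3.253 -2.33
vertex -1.978 -3.343 -1.733
vertex -1.994 -3.865 -2.267
endloop
endfacet
facet normal 0.319 0.124 -0.940
outer loop
vertex -2.418 -3.253 -2.33
vertex -1.994 -3.865 -2.267
vertex -2.697 -3.921 -2.513
endloop
endfacet
facet normal -0.343 0.379 -0.860
outer loop
vertex -2.418 -3.253 -2.33
vertex -2.697 -3.921 -2.513
vertex -3.115 -3.434 -2.132
endloop
endfacet
facet normal 0.353 0.739 0.573
outer loop
vertex -1.978 -3.343 -1.733
vertex -2.67 -3.077 -1.65
vertex -2.403 -3.579 -1.167
endloop
endfacet
facet normal -0.732 0.654 0.192
outer loop
vertex -2.67 -3.077 -1.65
vertex -3.115 -3.434 -2.132
vertex -3.106 -3.635 -1.413
endloop
endfacet
facet normal -0.758 -0.155 -0.634
outer loop
vertex -3.115 -3.434 -2.132
vertex -2.697 -3.921 -2.513
vertex -3.122 -4.157 -1.947
endloop
endfacet
facet normal 0.312 -0.567 -0.762
outer loop
vertex -2.697 -3.921 -2.513
vertex -1.994 -3.865 -2.267
vertex -2.43 -4.423 -2.03
endloop
endfacet
facet normal 1.000 -0.014 -0.016
outer loop
vertex -1.994 -3.865 -2.267
vertex -1.978 -3.343 -1.733
vertex -1.985 -4.066 -1.548
endloop
endfacet
facet normal -0.319 -0.124 0.940
outer loop
vertex -2.682 -4.247 -1.35
vertex -2.403 -3.579 -1.167
vertex -3.106 -3.635 -1.413
endloop
endfacet
facet normal -0.744 -0.466 0.478
outer loop
vertex -2.682 -4.247 -1.35
vertex -3.106 -3.635 -1.413
vertex -3.122 -4.157 -1.947
endloop
endfacet
facet normal -0.345 -0.932 0.113
outer loop
vertex -2.682 -4.247 -1.35
vertex -3.122 -4.157 -1.947
vertex -2.43 -4.423 -2.03
endloop
endfacet
facet normal 0.327 -0.878 0.349
outer loop
vertex -2.682 -4.247 -1.35
vertex -2.43 -4.423 -2.03
vertex -1.985 -4.066 -1.548
endloop
endfacet
facet normal 0.343 -0.379 0.860
outer loop
vertex -2.682 -4.247 -1.35
vertex -1.985 -4.066 -1.548
vertex -2.403 -3.579 -1.167
endloop
endfacet
facet normal -0.312 0.567 0.762
outer loop
vertex -3.106 -3.635 -1.413
vertex -2.403 -3.579 -1.167
vertex -2.67 -3.077 -1.65
endloop
endfacet
facet normal -1.000 0.014 0.016
outer loop
vertex -3.122 -4.157 -1.947
vertex -3.106 -3.635 -1.413
vertex -3.115 -3.434 -2.132
endloop
endfacet
facet normal -0.353 -0.739 -0.573
outer loop
vertex -2.43 -4.423 -2.03
vertex -3.122 -4.157 -1.947
vertex -2.697 -3.921 -2.513
endloop
endfacet
facet normal 0.732 -0.654 -0.192
outer loop
vertex -1.985 -4.066 -1.548
vertex -2.43 -4.423 -2.03
vertex -1.994 -3.865 -2.267
endloop
endfacet
facet normal 0.758 0.155 0.634
outer loop
vertex -2.403 -3.579 -1.167
vertex -1.985 -4.066 -1.548
vertex -1.978 -3.343 -1.733
endloop
endfacet

endsolid
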